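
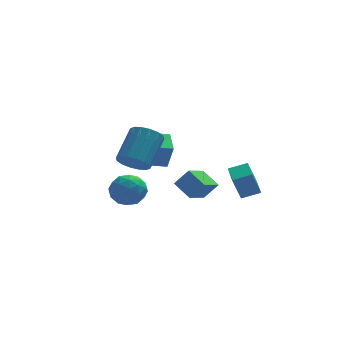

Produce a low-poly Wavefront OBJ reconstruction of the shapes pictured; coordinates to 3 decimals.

v 0.603 1.928 -1.379
v -0.328 0.769 -0.712
v -0.102 2.86 -0.744
v -1.034 1.701 -0.077
v 1.374 1.859 -0.423
v 0.442 0.7 0.244
v 0.668 2.791 0.212
v -0.263 1.632 0.879
v 1.617 -4.181 1.768
v 1.146 -4.224 3.107
v 1.634 -2.672 1.822
v 1.163 -2.715 3.161
v 2.617 -4.205 2.119
v 2.146 -4.248 3.458
v 2.634 -2.696 2.173
v 2.163 -2.739 3.512
v -4.881 -2.647 2.057
v -4.353 -2.135 1.32
v -3.447 -3.345 2.6
v -2.919 -2.833 1.863
v -3.344 -2.31 2.657
v -4.23 -1.88 2.322
v -3.57 -3.6 1.598
v -4.456 -3.17 1.263
v -3.543 -2.724 1.037
v -3.403 -1.927 1.691
v -4.397 -3.553 2.229
v -4.257 -2.756 2.883
v -4.743 -2.33 1.641
v -3.057 -3.15 2.279
v -3.307 -2.843 2.746
v -2.997 -2.542 2.313
v -4.671 -2.18 2.229
v -4.36 -1.879 1.796
v -3.767 -1.982 2.582
v -3.44 -3.601 2.124
v -3.129 -3.3 1.691
v -4.803 -2.938 1.607
v -4.493 -2.637 1.174
v -4.033 -3.498 1.338
v -3.956 -2.375 1.041
v -3.113 -2.785 1.361
v -3.496 -3.237 1.205
v -4.017 -2.983 1.007
v -3.874 -1.907 1.426
v -3.031 -2.317 1.745
v -3.281 -2.01 2.212
v -3.802 -1.756 2.015
v -3.398 -2.253 1.26
v -4.769 -3.163 2.175
v -3.926 -3.573 2.494
v -3.998 -3.724 1.905
v -4.519 -3.47 1.708
v -4.687 -2.695 2.559
v -3.844 -3.105 2.879
v -3.783 -2.497 2.913
v -4.304 -2.243 2.715
v -4.402 -3.227 2.66
v -3.52 -1.562 3.262
v -3.015 -2.248 3.66
v -2.136 -0.804 5.036
v -2.64 -0.118 4.638
v -2.735 -2.077 3.301
v -1.855 -0.633 4.677
v -2.664 -1.768 2.932
v -1.785 -0.324 4.308
v -2.823 -1.404 2.651
v -1.944 0.04 4.027
v -3.169 -1.082 2.534
v -2.289 0.362 3.91
v -3.608 -0.889 2.612
v -2.729 0.555 3.988
v -4.024 -0.876 2.864
v -3.145 0.568 4.24
v -4.305 -1.047 3.223
v -3.425 0.397 4.599
v -4.375 -1.356 3.592
v -3.496 0.088 4.968
v -4.216 -1.72 3.873
v -3.337 -0.276 5.249
v -3.871 -2.042 3.99
v -2.991 -0.598 5.366
v -3.431 -2.235 3.912
v -2.552 -0.791 5.288
v -2.305 2.856 0.805
v -2.001 2.534 2.3
v -2.308 4.42 1.143
v -2.005 4.097 2.639
v -1.255 2.903 0.601
v -0.952 2.58 2.097
v -1.259 4.466 0.94
v -0.955 4.144 2.435
f 2 4 1
f 5 2 1
f 1 4 3
f 3 5 1
f 2 8 4
f 6 2 5
f 6 8 2
f 4 8 3
f 7 5 3
f 3 8 7
f 7 6 5
f 8 6 7
f 10 12 9
f 13 10 9
f 9 12 11
f 11 13 9
f 10 16 12
f 14 10 13
f 14 16 10
f 12 16 11
f 15 13 11
f 11 16 15
f 15 14 13
f 16 14 15
f 17 54 33
f 54 28 57
f 33 57 22
f 54 57 33
f 17 33 29
f 33 22 34
f 29 34 18
f 33 34 29
f 17 29 38
f 29 18 39
f 38 39 24
f 29 39 38
f 17 38 50
f 38 24 53
f 50 53 27
f 38 53 50
f 17 50 54
f 50 27 58
f 54 58 28
f 50 58 54
f 18 34 45
f 34 22 48
f 45 48 26
f 34 48 45
f 22 57 35
f 57 28 56
f 35 56 21
f 57 56 35
f 28 58 55
f 58 27 51
f 55 51 19
f 58 51 55
f 27 53 52
f 53 24 40
f 52 40 23
f 53 40 52
f 24 39 44
f 39 18 41
f 44 41 25
f 39 41 44
f 20 46 32
f 46 26 47
f 32 47 21
f 46 47 32
f 20 32 30
f 32 21 31
f 30 31 19
f 32 31 30
f 20 30 37
f 30 19 36
f 37 36 23
f 30 36 37
f 20 37 42
f 37 23 43
f 42 43 25
f 37 43 42
f 20 42 46
f 42 25 49
f 46 49 26
f 42 49 46
f 21 47 35
f 47 26 48
f 35 48 22
f 47 48 35
f 19 31 55
f 31 21 56
f 55 56 28
f 31 56 55
f 23 36 52
f 36 19 51
f 52 51 27
f 36 51 52
f 25 43 44
f 43 23 40
f 44 40 24
f 43 40 44
f 26 49 45
f 49 25 41
f 45 41 18
f 49 41 45
f 60 59 63
f 60 63 61
f 61 63 64
f 61 64 62
f 63 59 65
f 63 65 64
f 64 65 66
f 64 66 62
f 65 59 67
f 65 67 66
f 66 67 68
f 66 68 62
f 67 59 69
f 67 69 68
f 68 69 70
f 68 70 62
f 69 59 71
f 69 71 70
f 70 71 72
f 70 72 62
f 71 59 73
f 71 73 72
f 72 73 74
f 72 74 62
f 73 59 75
f 73 75 74
f 74 75 76
f 74 76 62
f 75 59 77
f 75 77 76
f 76 77 78
f 76 78 62
f 77 59 79
f 77 79 78
f 78 79 80
f 78 80 62
f 79 59 81
f 79 81 80
f 80 81 82
f 80 82 62
f 81 59 83
f 81 83 82
f 82 83 84
f 82 84 62
f 83 59 60
f 83 60 84
f 84 60 61
f 84 61 62
f 86 88 85
f 89 86 85
f 85 88 87
f 87 89 85
f 86 92 88
f 90 86 89
f 90 92 86
f 88 92 87
f 91 89 87
f 87 92 91
f 91 90 89
f 92 90 91



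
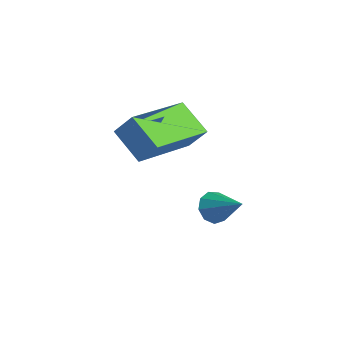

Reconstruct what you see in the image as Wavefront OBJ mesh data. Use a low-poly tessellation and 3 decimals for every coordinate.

v 1.236 -3.972 1.071
v 1.661 -3.673 1.743
v 0.561 -2.072 0.651
v 0.986 -1.772 1.324
v 2.174 -3.788 0.396
v 2.599 -3.488 1.069
v 1.499 -1.887 -0.023
v 1.924 -1.588 0.649
v 2.21 -1.54 -2.167
v 2.517 -1.719 -2.56
v 3.17 -1.28 -1.533
v 2.452 -1.366 -2.605
v 2.273 -1.094 -2.446
v 2.064 -1.03 -2.156
v 1.924 -1.206 -1.871
v 1.917 -1.537 -1.725
v 2.047 -1.87 -1.786
v 2.253 -2.049 -2.025
v 2.439 -1.989 -2.33
f 2 4 1
f 5 2 1
f 1 4 3
f 3 5 1
f 2 8 4
f 6 2 5
f 6 8 2
f 4 8 3
f 7 5 3
f 3 8 7
f 7 6 5
f 8 6 7
f 10 9 12
f 10 12 11
f 12 9 13
f 12 13 11
f 13 9 14
f 13 14 11
f 14 9 15
f 14 15 11
f 15 9 16
f 15 16 11
f 16 9 17
f 16 17 11
f 17 9 18
f 17 18 11
f 18 9 19
f 18 19 11
f 19 9 10
f 19 10 11



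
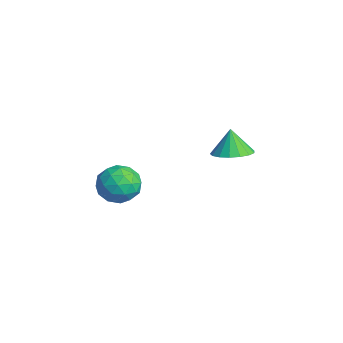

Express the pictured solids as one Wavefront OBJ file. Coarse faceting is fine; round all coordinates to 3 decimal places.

v 0.19 -1.93 0.675
v 0.808 -1.023 0.221
v 0.732 -3.037 -0.801
v 1.35 -2.13 -1.255
v 1.712 -2.652 -0.251
v 1.378 -1.968 0.661
v 0.162 -2.092 -1.241
v -0.172 -1.408 -0.329
v 0.791 -1.123 -0.963
v 1.749 -1.469 -0.351
v -0.209 -2.591 -0.229
v 0.749 -2.937 0.383
v 0.452 -1.379 0.577
v 1.088 -2.681 -1.157
v 1.302 -2.988 -0.567
v 1.665 -2.454 -0.834
v 0.786 -1.935 0.836
v 1.149 -1.402 0.569
v 1.681 -2.359 0.292
v 0.391 -2.658 -1.149
v 0.754 -2.125 -1.416
v -0.125 -1.606 0.254
v 0.238 -1.072 -0.013
v -0.141 -1.701 -0.872
v 0.805 -0.905 -0.385
v 1.123 -1.555 -1.253
v 0.425 -1.533 -1.244
v 0.228 -1.131 -0.708
v 1.368 -1.108 -0.026
v 1.686 -1.759 -0.893
v 1.899 -2.066 -0.303
v 1.703 -1.664 0.233
v 1.358 -1.167 -0.722
v -0.146 -2.301 0.313
v 0.172 -2.952 -0.554
v -0.163 -2.396 -0.813
v -0.359 -1.994 -0.277
v 0.417 -2.505 0.673
v 0.735 -3.155 -0.195
v 1.312 -2.929 0.128
v 1.115 -2.527 0.664
v 0.182 -2.893 0.142
v 0.592 3.813 0.593
v 1.511 4.326 0.875
v 0.128 3.867 2.007
v 1.184 4.714 0.753
v 0.722 4.896 0.594
v 0.229 4.829 0.435
v -0.18 4.53 0.312
v -0.412 4.067 0.254
v -0.415 3.545 0.272
v -0.186 3.085 0.365
v 0.22 2.792 0.509
v 0.712 2.733 0.673
v 1.177 2.921 0.818
v 1.507 3.314 0.911
v 1.628 3.821 0.932
f 1 38 17
f 38 12 41
f 17 41 6
f 38 41 17
f 1 17 13
f 17 6 18
f 13 18 2
f 17 18 13
f 1 13 22
f 13 2 23
f 22 23 8
f 13 23 22
f 1 22 34
f 22 8 37
f 34 37 11
f 22 37 34
f 1 34 38
f 34 11 42
f 38 42 12
f 34 42 38
f 2 18 29
f 18 6 32
f 29 32 10
f 18 32 29
f 6 41 19
f 41 12 40
f 19 40 5
f 41 40 19
f 12 42 39
f 42 11 35
f 39 35 3
f 42 35 39
f 11 37 36
f 37 8 24
f 36 24 7
f 37 24 36
f 8 23 28
f 23 2 25
f 28 25 9
f 23 25 28
f 4 30 16
f 30 10 31
f 16 31 5
f 30 31 16
f 4 16 14
f 16 5 15
f 14 15 3
f 16 15 14
f 4 14 21
f 14 3 20
f 21 20 7
f 14 20 21
f 4 21 26
f 21 7 27
f 26 27 9
f 21 27 26
f 4 26 30
f 26 9 33
f 30 33 10
f 26 33 30
f 5 31 19
f 31 10 32
f 19 32 6
f 31 32 19
f 3 15 39
f 15 5 40
f 39 40 12
f 15 40 39
f 7 20 36
f 20 3 35
f 36 35 11
f 20 35 36
f 9 27 28
f 27 7 24
f 28 24 8
f 27 24 28
f 10 33 29
f 33 9 25
f 29 25 2
f 33 25 29
f 44 43 46
f 44 46 45
f 46 43 47
f 46 47 45
f 47 43 48
f 47 48 45
f 48 43 49
f 48 49 45
f 49 43 50
f 49 50 45
f 50 43 51
f 50 51 45
f 51 43 52
f 51 52 45
f 52 43 53
f 52 53 45
f 53 43 54
f 53 54 45
f 54 43 55
f 54 55 45
f 55 43 56
f 55 56 45
f 56 43 57
f 56 57 45
f 57 43 44
f 57 44 45



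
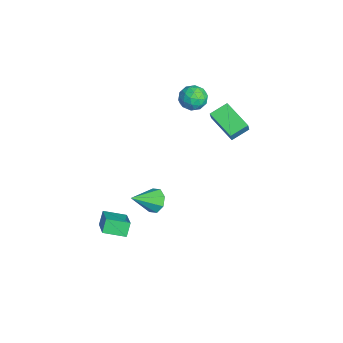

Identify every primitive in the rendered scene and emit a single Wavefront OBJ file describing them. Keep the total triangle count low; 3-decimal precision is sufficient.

v -4.717 3 -0.408
v -5.099 4.001 0.011
v -3.213 3.851 -1.07
v -3.595 4.852 -0.652
v -4.305 2.848 0.332
v -4.687 3.849 0.75
v -2.801 3.699 -0.331
v -3.183 4.7 0.088
v -4.143 2.065 1.963
v -3.856 2.552 2.572
v -3.304 1.088 2.348
v -3.017 1.575 2.957
v -3.791 1.277 2.993
v -4.31 1.881 2.756
v -2.85 1.759 2.164
v -3.369 2.363 1.927
v -3.057 2.362 2.696
v -3.638 2.064 3.209
v -3.522 1.576 1.711
v -4.103 1.278 2.224
v -4.073 2.394 2.234
v -3.087 1.246 2.686
v -3.542 1.071 2.707
v -3.373 1.357 3.065
v -4.34 2 2.342
v -4.171 2.286 2.7
v -4.133 1.537 2.947
v -2.989 1.354 2.22
v -2.82 1.64 2.578
v -3.787 2.283 1.855
v -3.618 2.569 2.213
v -3.027 2.103 1.973
v -3.434 2.569 2.665
v -2.941 1.995 2.891
v -2.843 2.103 2.425
v -3.148 2.458 2.285
v -3.776 2.394 2.966
v -3.283 1.819 3.192
v -3.739 1.644 3.214
v -4.043 1.999 3.074
v -3.307 2.282 3.039
v -3.877 1.821 1.728
v -3.384 1.246 1.954
v -3.117 1.641 1.846
v -3.421 1.996 1.706
v -4.219 1.645 2.029
v -3.726 1.071 2.255
v -4.012 1.182 2.635
v -4.317 1.537 2.495
v -3.853 1.358 1.881
v -1.711 -0.496 -4.234
v -1.425 -0.012 -3.679
v -1.229 -1.824 -3.326
v -2.004 -0.157 -3.583
v -2.412 -0.501 -3.869
v -2.409 -0.841 -4.368
v -1.998 -0.98 -4.789
v -1.419 -0.835 -4.885
v -1.011 -0.491 -4.6
v -1.014 -0.151 -4.1
v 0.721 -3.514 -2.214
v 2.371 -3.535 -1.212
v 0.932 -2.324 -2.535
v 2.581 -2.345 -1.533
v 1.139 -3.775 -2.907
v 2.788 -3.796 -1.905
v 1.349 -2.585 -3.228
v 2.999 -2.606 -2.226
f 2 4 1
f 5 2 1
f 1 4 3
f 3 5 1
f 2 8 4
f 6 2 5
f 6 8 2
f 4 8 3
f 7 5 3
f 3 8 7
f 7 6 5
f 8 6 7
f 9 46 25
f 46 20 49
f 25 49 14
f 46 49 25
f 9 25 21
f 25 14 26
f 21 26 10
f 25 26 21
f 9 21 30
f 21 10 31
f 30 31 16
f 21 31 30
f 9 30 42
f 30 16 45
f 42 45 19
f 30 45 42
f 9 42 46
f 42 19 50
f 46 50 20
f 42 50 46
f 10 26 37
f 26 14 40
f 37 40 18
f 26 40 37
f 14 49 27
f 49 20 48
f 27 48 13
f 49 48 27
f 20 50 47
f 50 19 43
f 47 43 11
f 50 43 47
f 19 45 44
f 45 16 32
f 44 32 15
f 45 32 44
f 16 31 36
f 31 10 33
f 36 33 17
f 31 33 36
f 12 38 24
f 38 18 39
f 24 39 13
f 38 39 24
f 12 24 22
f 24 13 23
f 22 23 11
f 24 23 22
f 12 22 29
f 22 11 28
f 29 28 15
f 22 28 29
f 12 29 34
f 29 15 35
f 34 35 17
f 29 35 34
f 12 34 38
f 34 17 41
f 38 41 18
f 34 41 38
f 13 39 27
f 39 18 40
f 27 40 14
f 39 40 27
f 11 23 47
f 23 13 48
f 47 48 20
f 23 48 47
f 15 28 44
f 28 11 43
f 44 43 19
f 28 43 44
f 17 35 36
f 35 15 32
f 36 32 16
f 35 32 36
f 18 41 37
f 41 17 33
f 37 33 10
f 41 33 37
f 52 51 54
f 52 54 53
f 54 51 55
f 54 55 53
f 55 51 56
f 55 56 53
f 56 51 57
f 56 57 53
f 57 51 58
f 57 58 53
f 58 51 59
f 58 59 53
f 59 51 60
f 59 60 53
f 60 51 52
f 60 52 53
f 62 64 61
f 65 62 61
f 61 64 63
f 63 65 61
f 62 68 64
f 66 62 65
f 66 68 62
f 64 68 63
f 67 65 63
f 63 68 67
f 67 66 65
f 68 66 67



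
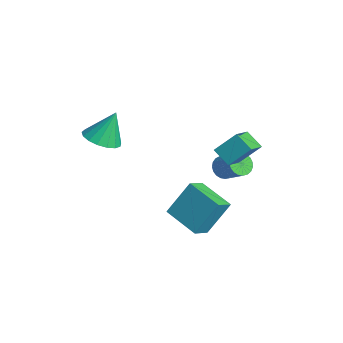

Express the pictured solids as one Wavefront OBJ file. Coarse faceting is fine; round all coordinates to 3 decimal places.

v 0.589 -2.075 -2.119
v 0.656 -0.848 -0.319
v 0.078 -1.16 -2.724
v 0.145 0.067 -0.923
v 2.455 -1.387 -2.657
v 2.522 -0.16 -0.856
v 1.944 -0.472 -3.261
v 2.011 0.755 -1.461
v -2.279 -4.317 2.122
v -1.229 -4.455 2.175
v -2.261 -3.523 3.838
v -1.281 -3.997 1.964
v -1.561 -3.612 1.789
v -2.006 -3.389 1.69
v -2.513 -3.378 1.69
v -2.967 -3.582 1.79
v -3.263 -3.955 1.965
v -3.333 -4.411 2.177
v -3.163 -4.845 2.376
v -2.789 -5.158 2.517
v -2.299 -5.279 2.568
v -1.804 -5.179 2.517
v -1.418 -4.882 2.375
v -1.018 1.801 -1.036
v -0.648 1.215 -1.235
v 0.507 1.634 -0.323
v 0.138 2.219 -0.124
v -0.561 1.417 -1.438
v 0.595 1.835 -0.527
v -0.552 1.684 -1.572
v 0.603 2.103 -0.661
v -0.624 1.972 -1.614
v 0.532 2.391 -0.702
v -0.763 2.23 -1.555
v 0.392 2.649 -0.643
v -0.947 2.414 -1.407
v 0.208 2.833 -0.495
v -1.143 2.492 -1.194
v 0.012 2.91 -0.282
v -1.318 2.45 -0.954
v -0.162 2.869 -0.042
v -1.44 2.296 -0.728
v -0.285 2.715 0.183
v -1.489 2.056 -0.556
v -0.334 2.475 0.356
v -1.457 1.773 -0.466
v -0.302 2.191 0.446
v -1.349 1.494 -0.475
v -0.194 1.912 0.437
v -1.183 1.268 -0.581
v -0.028 1.686 0.331
v -0.989 1.134 -0.766
v 0.166 1.553 0.146
v -0.8 1.115 -0.997
v 0.355 1.534 -0.085
v 0.452 0.536 1.641
v 0.793 1.599 2.73
v -0.518 1.612 0.893
v -0.177 2.675 1.983
v 1.357 0.905 0.997
v 1.698 1.968 2.087
v 0.387 1.981 0.25
v 0.728 3.044 1.339
f 2 4 1
f 5 2 1
f 1 4 3
f 3 5 1
f 2 8 4
f 6 2 5
f 6 8 2
f 4 8 3
f 7 5 3
f 3 8 7
f 7 6 5
f 8 6 7
f 10 9 12
f 10 12 11
f 12 9 13
f 12 13 11
f 13 9 14
f 13 14 11
f 14 9 15
f 14 15 11
f 15 9 16
f 15 16 11
f 16 9 17
f 16 17 11
f 17 9 18
f 17 18 11
f 18 9 19
f 18 19 11
f 19 9 20
f 19 20 11
f 20 9 21
f 20 21 11
f 21 9 22
f 21 22 11
f 22 9 23
f 22 23 11
f 23 9 10
f 23 10 11
f 25 24 28
f 25 28 26
f 26 28 29
f 26 29 27
f 28 24 30
f 28 30 29
f 29 30 31
f 29 31 27
f 30 24 32
f 30 32 31
f 31 32 33
f 31 33 27
f 32 24 34
f 32 34 33
f 33 34 35
f 33 35 27
f 34 24 36
f 34 36 35
f 35 36 37
f 35 37 27
f 36 24 38
f 36 38 37
f 37 38 39
f 37 39 27
f 38 24 40
f 38 40 39
f 39 40 41
f 39 41 27
f 40 24 42
f 40 42 41
f 41 42 43
f 41 43 27
f 42 24 44
f 42 44 43
f 43 44 45
f 43 45 27
f 44 24 46
f 44 46 45
f 45 46 47
f 45 47 27
f 46 24 48
f 46 48 47
f 47 48 49
f 47 49 27
f 48 24 50
f 48 50 49
f 49 50 51
f 49 51 27
f 50 24 52
f 50 52 51
f 51 52 53
f 51 53 27
f 52 24 54
f 52 54 53
f 53 54 55
f 53 55 27
f 54 24 25
f 54 25 55
f 55 25 26
f 55 26 27
f 57 59 56
f 60 57 56
f 56 59 58
f 58 60 56
f 57 63 59
f 61 57 60
f 61 63 57
f 59 63 58
f 62 60 58
f 58 63 62
f 62 61 60
f 63 61 62



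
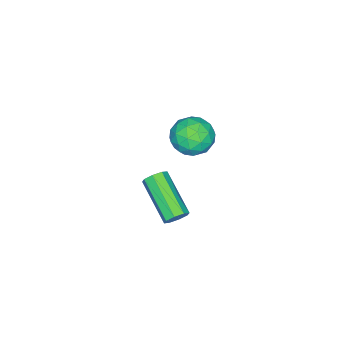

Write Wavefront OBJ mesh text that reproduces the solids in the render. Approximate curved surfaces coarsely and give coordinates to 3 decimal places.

v 0.558 -0.326 -2.344
v 0.881 -0.238 -1.908
v -0.074 -1.827 -0.88
v -0.398 -1.914 -1.316
v 0.525 -0.014 -1.892
v -0.43 -1.603 -0.864
v 0.188 0.028 -2.141
v -0.767 -1.561 -1.113
v 0.068 -0.138 -2.509
v -0.888 -1.726 -1.48
v 0.234 -0.413 -2.78
v -0.721 -2.002 -1.752
v 0.59 -0.637 -2.796
v -0.365 -2.226 -1.768
v 0.927 -0.679 -2.547
v -0.028 -2.268 -1.519
v 1.048 -0.514 -2.18
v 0.092 -2.102 -1.151
v -0.104 0.614 2.143
v 0.621 0.807 2.702
v -0.401 -0.627 2.958
v 0.324 -0.434 3.517
v -0.437 0.111 3.532
v -0.253 0.878 3.028
v 0.473 -0.698 2.632
v 0.657 0.069 2.128
v 0.978 -0.003 3.004
v 0.416 0.497 3.56
v -0.196 -0.317 2.1
v -0.758 0.183 2.656
v 0.285 0.819 2.351
v -0.065 -0.639 3.309
v -0.512 -0.319 3.318
v -0.085 -0.205 3.646
v -0.229 0.861 2.543
v 0.197 0.975 2.871
v -0.425 0.566 3.359
v 0.023 -0.795 2.789
v 0.449 -0.681 3.117
v 0.305 0.385 2.014
v 0.732 0.499 2.342
v 0.645 -0.386 2.301
v 0.92 0.457 2.857
v 0.746 -0.273 3.336
v 0.834 -0.428 2.816
v 0.941 0.023 2.52
v 0.59 0.751 3.184
v 0.415 0.021 3.663
v -0.032 0.341 3.672
v 0.076 0.792 3.376
v 0.8 0.274 3.362
v -0.195 0.159 1.997
v -0.37 -0.571 2.476
v 0.144 -0.612 2.284
v 0.252 -0.161 1.988
v -0.526 0.453 2.324
v -0.7 -0.277 2.803
v -0.721 0.157 3.14
v -0.614 0.608 2.844
v -0.58 -0.094 2.298
f 2 1 5
f 2 5 3
f 3 5 6
f 3 6 4
f 5 1 7
f 5 7 6
f 6 7 8
f 6 8 4
f 7 1 9
f 7 9 8
f 8 9 10
f 8 10 4
f 9 1 11
f 9 11 10
f 10 11 12
f 10 12 4
f 11 1 13
f 11 13 12
f 12 13 14
f 12 14 4
f 13 1 15
f 13 15 14
f 14 15 16
f 14 16 4
f 15 1 17
f 15 17 16
f 16 17 18
f 16 18 4
f 17 1 2
f 17 2 18
f 18 2 3
f 18 3 4
f 19 56 35
f 56 30 59
f 35 59 24
f 56 59 35
f 19 35 31
f 35 24 36
f 31 36 20
f 35 36 31
f 19 31 40
f 31 20 41
f 40 41 26
f 31 41 40
f 19 40 52
f 40 26 55
f 52 55 29
f 40 55 52
f 19 52 56
f 52 29 60
f 56 60 30
f 52 60 56
f 20 36 47
f 36 24 50
f 47 50 28
f 36 50 47
f 24 59 37
f 59 30 58
f 37 58 23
f 59 58 37
f 30 60 57
f 60 29 53
f 57 53 21
f 60 53 57
f 29 55 54
f 55 26 42
f 54 42 25
f 55 42 54
f 26 41 46
f 41 20 43
f 46 43 27
f 41 43 46
f 22 48 34
f 48 28 49
f 34 49 23
f 48 49 34
f 22 34 32
f 34 23 33
f 32 33 21
f 34 33 32
f 22 32 39
f 32 21 38
f 39 38 25
f 32 38 39
f 22 39 44
f 39 25 45
f 44 45 27
f 39 45 44
f 22 44 48
f 44 27 51
f 48 51 28
f 44 51 48
f 23 49 37
f 49 28 50
f 37 50 24
f 49 50 37
f 21 33 57
f 33 23 58
f 57 58 30
f 33 58 57
f 25 38 54
f 38 21 53
f 54 53 29
f 38 53 54
f 27 45 46
f 45 25 42
f 46 42 26
f 45 42 46
f 28 51 47
f 51 27 43
f 47 43 20
f 51 43 47



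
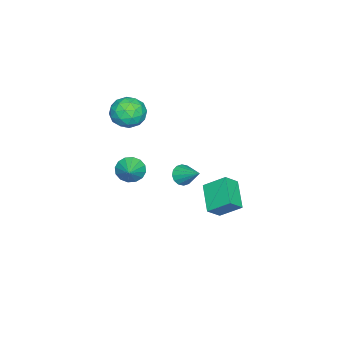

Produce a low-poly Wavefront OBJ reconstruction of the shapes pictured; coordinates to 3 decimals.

v -3.149 -3.898 -1.4
v -2.679 -4.284 -1.994
v -2.091 -3.502 -0.82
v -2.746 -3.878 -2.148
v -2.921 -3.476 -2.103
v -3.157 -3.188 -1.868
v -3.391 -3.09 -1.509
v -3.56 -3.208 -1.12
v -3.619 -3.511 -0.807
v -3.552 -3.918 -0.652
v -3.377 -4.319 -0.698
v -3.141 -4.607 -0.932
v -2.907 -4.705 -1.292
v -2.738 -4.587 -1.68
v -1.625 -0.206 0.375
v -1.121 -0.596 0.581
v -1.075 0.966 1.245
v -1.002 -0.439 0.295
v -1.05 -0.22 0.031
v -1.252 0.003 -0.142
v -1.554 0.17 -0.176
v -1.875 0.236 -0.062
v -2.129 0.184 0.168
v -2.248 0.027 0.454
v -2.2 -0.192 0.719
v -1.997 -0.415 0.891
v -1.695 -0.582 0.925
v -1.374 -0.648 0.812
v -0.659 2 0.573
v -0.824 3.154 1.451
v 0.701 2.792 -0.213
v 0.536 3.947 0.665
v -0.016 1.573 1.255
v -0.181 2.728 2.133
v 1.344 2.366 0.469
v 1.179 3.52 1.347
v -2.412 -2.684 3.532
v -1.997 -3.032 4.446
v -2.883 -4.288 3.134
v -2.468 -4.636 4.048
v -3.34 -4.031 4.058
v -3.05 -3.04 4.304
v -1.83 -4.28 3.276
v -1.54 -3.289 3.522
v -1.637 -4.019 4.287
v -2.571 -3.865 4.77
v -2.309 -3.455 2.81
v -3.243 -3.301 3.293
v -2.163 -2.717 4.024
v -2.717 -4.603 3.556
v -3.23 -4.247 3.562
v -2.985 -4.452 4.099
v -2.782 -2.722 3.941
v -2.538 -2.927 4.477
v -3.327 -3.514 4.249
v -2.342 -4.393 3.103
v -2.098 -4.598 3.639
v -1.895 -2.868 3.481
v -1.65 -3.073 4.018
v -1.553 -3.806 3.331
v -1.708 -3.502 4.468
v -1.984 -4.445 4.234
v -1.61 -4.235 3.78
v -1.439 -3.653 3.925
v -2.256 -3.412 4.752
v -2.533 -4.354 4.518
v -3.046 -3.999 4.524
v -2.875 -3.416 4.668
v -2.045 -3.991 4.658
v -2.347 -2.966 3.062
v -2.624 -3.908 2.828
v -2.005 -3.904 2.912
v -1.834 -3.321 3.056
v -2.896 -2.875 3.346
v -3.172 -3.818 3.112
v -3.441 -3.667 3.655
v -3.27 -3.085 3.8
v -2.835 -3.329 2.922
f 2 1 4
f 2 4 3
f 4 1 5
f 4 5 3
f 5 1 6
f 5 6 3
f 6 1 7
f 6 7 3
f 7 1 8
f 7 8 3
f 8 1 9
f 8 9 3
f 9 1 10
f 9 10 3
f 10 1 11
f 10 11 3
f 11 1 12
f 11 12 3
f 12 1 13
f 12 13 3
f 13 1 14
f 13 14 3
f 14 1 2
f 14 2 3
f 16 15 18
f 16 18 17
f 18 15 19
f 18 19 17
f 19 15 20
f 19 20 17
f 20 15 21
f 20 21 17
f 21 15 22
f 21 22 17
f 22 15 23
f 22 23 17
f 23 15 24
f 23 24 17
f 24 15 25
f 24 25 17
f 25 15 26
f 25 26 17
f 26 15 27
f 26 27 17
f 27 15 28
f 27 28 17
f 28 15 16
f 28 16 17
f 30 32 29
f 33 30 29
f 29 32 31
f 31 33 29
f 30 36 32
f 34 30 33
f 34 36 30
f 32 36 31
f 35 33 31
f 31 36 35
f 35 34 33
f 36 34 35
f 37 74 53
f 74 48 77
f 53 77 42
f 74 77 53
f 37 53 49
f 53 42 54
f 49 54 38
f 53 54 49
f 37 49 58
f 49 38 59
f 58 59 44
f 49 59 58
f 37 58 70
f 58 44 73
f 70 73 47
f 58 73 70
f 37 70 74
f 70 47 78
f 74 78 48
f 70 78 74
f 38 54 65
f 54 42 68
f 65 68 46
f 54 68 65
f 42 77 55
f 77 48 76
f 55 76 41
f 77 76 55
f 48 78 75
f 78 47 71
f 75 71 39
f 78 71 75
f 47 73 72
f 73 44 60
f 72 60 43
f 73 60 72
f 44 59 64
f 59 38 61
f 64 61 45
f 59 61 64
f 40 66 52
f 66 46 67
f 52 67 41
f 66 67 52
f 40 52 50
f 52 41 51
f 50 51 39
f 52 51 50
f 40 50 57
f 50 39 56
f 57 56 43
f 50 56 57
f 40 57 62
f 57 43 63
f 62 63 45
f 57 63 62
f 40 62 66
f 62 45 69
f 66 69 46
f 62 69 66
f 41 67 55
f 67 46 68
f 55 68 42
f 67 68 55
f 39 51 75
f 51 41 76
f 75 76 48
f 51 76 75
f 43 56 72
f 56 39 71
f 72 71 47
f 56 71 72
f 45 63 64
f 63 43 60
f 64 60 44
f 63 60 64
f 46 69 65
f 69 45 61
f 65 61 38
f 69 61 65



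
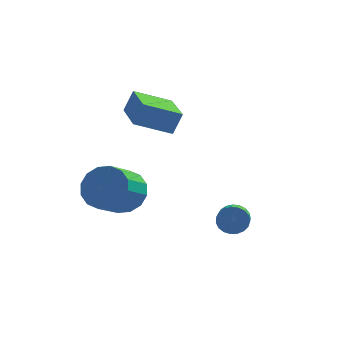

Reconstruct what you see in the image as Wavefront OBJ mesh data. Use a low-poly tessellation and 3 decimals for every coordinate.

v -1.246 -1.052 -0.913
v -0.774 -0.815 -0.273
v -1.141 -1.77 0.353
v -1.614 -2.008 -0.287
v -1.154 -0.625 -0.207
v -1.521 -1.581 0.419
v -1.559 -0.55 -0.331
v -1.926 -1.506 0.296
v -1.88 -0.61 -0.61
v -2.247 -1.565 0.017
v -2.031 -0.788 -0.97
v -2.398 -1.743 -0.344
v -1.972 -1.037 -1.315
v -2.34 -1.992 -0.689
v -1.719 -1.29 -1.553
v -2.086 -2.245 -0.927
v -1.339 -1.479 -1.619
v -1.706 -2.435 -0.993
v -0.934 -1.554 -1.496
v -1.301 -2.51 -0.869
v -0.613 -1.495 -1.217
v -0.98 -2.45 -0.59
v -0.462 -1.317 -0.856
v -0.829 -2.272 -0.23
v -0.52 -1.068 -0.511
v -0.888 -2.023 0.115
v 2.01 -0.19 -2.161
v 2.335 0.01 -1.822
v 2.555 -1.57 -1.101
v 2.23 -1.77 -1.439
v 2.149 0.029 -1.722
v 2.369 -1.55 -1.001
v 1.939 0.011 -1.698
v 2.159 -1.568 -0.976
v 1.741 -0.042 -1.753
v 1.962 -1.621 -1.032
v 1.59 -0.121 -1.88
v 1.81 -1.7 -1.158
v 1.511 -0.211 -2.054
v 1.732 -1.791 -1.333
v 1.519 -0.299 -2.248
v 1.739 -1.878 -1.526
v 1.611 -0.367 -2.426
v 1.832 -1.946 -1.704
v 1.773 -0.405 -2.558
v 1.993 -1.984 -1.837
v 1.975 -0.406 -2.622
v 2.196 -1.985 -1.9
v 2.183 -0.369 -2.606
v 2.404 -1.949 -1.884
v 2.362 -0.302 -2.513
v 2.582 -1.881 -1.791
v 2.479 -0.215 -2.359
v 2.7 -1.794 -1.637
v 2.515 -0.124 -2.171
v 2.736 -1.704 -1.449
v 2.464 -0.045 -1.981
v 2.685 -1.624 -1.259
v -1.22 0.266 1.39
v -0.944 0.458 2.171
v -1.892 1.927 1.219
v -1.617 2.119 2
v -0.063 0.681 0.88
v 0.212 0.873 1.661
v -0.736 2.342 0.709
v -0.46 2.534 1.49
f 2 1 5
f 2 5 3
f 3 5 6
f 3 6 4
f 5 1 7
f 5 7 6
f 6 7 8
f 6 8 4
f 7 1 9
f 7 9 8
f 8 9 10
f 8 10 4
f 9 1 11
f 9 11 10
f 10 11 12
f 10 12 4
f 11 1 13
f 11 13 12
f 12 13 14
f 12 14 4
f 13 1 15
f 13 15 14
f 14 15 16
f 14 16 4
f 15 1 17
f 15 17 16
f 16 17 18
f 16 18 4
f 17 1 19
f 17 19 18
f 18 19 20
f 18 20 4
f 19 1 21
f 19 21 20
f 20 21 22
f 20 22 4
f 21 1 23
f 21 23 22
f 22 23 24
f 22 24 4
f 23 1 25
f 23 25 24
f 24 25 26
f 24 26 4
f 25 1 2
f 25 2 26
f 26 2 3
f 26 3 4
f 28 27 31
f 28 31 29
f 29 31 32
f 29 32 30
f 31 27 33
f 31 33 32
f 32 33 34
f 32 34 30
f 33 27 35
f 33 35 34
f 34 35 36
f 34 36 30
f 35 27 37
f 35 37 36
f 36 37 38
f 36 38 30
f 37 27 39
f 37 39 38
f 38 39 40
f 38 40 30
f 39 27 41
f 39 41 40
f 40 41 42
f 40 42 30
f 41 27 43
f 41 43 42
f 42 43 44
f 42 44 30
f 43 27 45
f 43 45 44
f 44 45 46
f 44 46 30
f 45 27 47
f 45 47 46
f 46 47 48
f 46 48 30
f 47 27 49
f 47 49 48
f 48 49 50
f 48 50 30
f 49 27 51
f 49 51 50
f 50 51 52
f 50 52 30
f 51 27 53
f 51 53 52
f 52 53 54
f 52 54 30
f 53 27 55
f 53 55 54
f 54 55 56
f 54 56 30
f 55 27 57
f 55 57 56
f 56 57 58
f 56 58 30
f 57 27 28
f 57 28 58
f 58 28 29
f 58 29 30
f 60 62 59
f 63 60 59
f 59 62 61
f 61 63 59
f 60 66 62
f 64 60 63
f 64 66 60
f 62 66 61
f 65 63 61
f 61 66 65
f 65 64 63
f 66 64 65



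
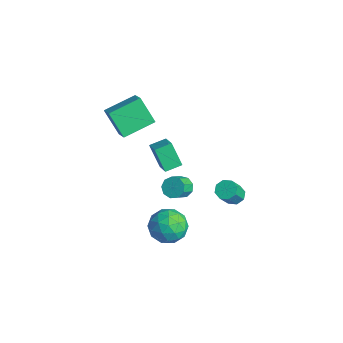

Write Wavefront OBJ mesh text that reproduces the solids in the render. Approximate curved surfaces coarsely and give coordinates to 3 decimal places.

v -2.304 -1.736 -0.603
v -1.139 -2.011 0.124
v -2.196 -0.704 -0.384
v -1.032 -0.98 0.343
v -1.408 -1.54 -1.963
v -0.244 -1.816 -1.236
v -1.301 -0.509 -1.744
v -0.136 -0.784 -1.017
v 3.527 0.466 -1.105
v 4.129 0.735 -1.129
v 4.535 -0.056 0.14
v 3.933 -0.326 0.165
v 3.805 1.009 -0.855
v 4.211 0.218 0.415
v 3.319 0.965 -0.727
v 3.725 0.174 0.543
v 2.954 0.628 -0.82
v 3.36 -0.163 0.449
v 2.925 0.196 -1.08
v 3.331 -0.595 0.189
v 3.249 -0.078 -1.355
v 3.655 -0.869 -0.085
v 3.735 -0.034 -1.483
v 4.141 -0.825 -0.213
v 4.1 0.303 -1.389
v 4.506 -0.488 -0.12
v 3.067 -2.343 -2.577
v 3.645 -3.097 -3.308
v 1.395 -3.243 -2.972
v 1.973 -3.997 -3.703
v 2.154 -4.053 -2.519
v 3.187 -3.497 -2.275
v 1.853 -2.843 -4.005
v 2.886 -2.287 -3.761
v 2.895 -3.405 -4.19
v 3.081 -4.154 -3.273
v 1.959 -2.186 -3.007
v 2.145 -2.935 -2.09
v 3.503 -2.641 -2.908
v 1.537 -3.699 -3.372
v 1.643 -3.732 -2.677
v 1.983 -4.175 -3.106
v 3.233 -2.876 -2.301
v 3.573 -3.319 -2.73
v 2.697 -3.881 -2.267
v 1.467 -3.021 -3.55
v 1.807 -3.464 -3.979
v 3.057 -2.165 -3.174
v 3.397 -2.608 -3.603
v 2.343 -2.459 -4.013
v 3.402 -3.265 -3.856
v 2.419 -3.794 -4.088
v 2.348 -3.116 -4.266
v 2.956 -2.789 -4.122
v 3.511 -3.705 -3.317
v 2.528 -4.234 -3.549
v 2.634 -4.267 -2.853
v 3.242 -3.94 -2.71
v 3.07 -3.887 -3.835
v 2.512 -2.106 -2.731
v 1.529 -2.635 -2.963
v 1.798 -2.4 -3.57
v 2.406 -2.073 -3.427
v 2.621 -2.546 -2.192
v 1.638 -3.075 -2.424
v 2.084 -3.551 -2.158
v 2.692 -3.224 -2.014
v 1.97 -2.453 -2.445
v 1.247 -1.586 -1.442
v 1.556 -1.936 -1.977
v 2.001 -2.743 -1.193
v 1.693 -2.394 -0.658
v 1.859 -1.599 -1.802
v 2.304 -2.406 -1.018
v 1.876 -1.256 -1.459
v 2.321 -2.063 -0.675
v 1.598 -1.068 -1.107
v 2.043 -1.875 -0.323
v 1.157 -1.122 -0.912
v 1.602 -1.929 -0.129
v 0.758 -1.394 -0.965
v 1.203 -2.201 -0.182
v 0.588 -1.755 -1.241
v 1.033 -2.563 -0.458
v 0.726 -2.038 -1.611
v 1.171 -2.845 -0.827
v 1.109 -2.109 -1.902
v 1.554 -2.917 -1.118
v -2.464 -4.464 3.83
v -1.436 -4.678 4.528
v -2.416 -2.524 4.353
v -1.388 -2.737 5.05
v -1.412 -4.103 2.39
v -0.384 -4.316 3.087
v -1.364 -2.162 2.912
v -0.336 -2.376 3.61
f 2 4 1
f 5 2 1
f 1 4 3
f 3 5 1
f 2 8 4
f 6 2 5
f 6 8 2
f 4 8 3
f 7 5 3
f 3 8 7
f 7 6 5
f 8 6 7
f 10 9 13
f 10 13 11
f 11 13 14
f 11 14 12
f 13 9 15
f 13 15 14
f 14 15 16
f 14 16 12
f 15 9 17
f 15 17 16
f 16 17 18
f 16 18 12
f 17 9 19
f 17 19 18
f 18 19 20
f 18 20 12
f 19 9 21
f 19 21 20
f 20 21 22
f 20 22 12
f 21 9 23
f 21 23 22
f 22 23 24
f 22 24 12
f 23 9 25
f 23 25 24
f 24 25 26
f 24 26 12
f 25 9 10
f 25 10 26
f 26 10 11
f 26 11 12
f 27 64 43
f 64 38 67
f 43 67 32
f 64 67 43
f 27 43 39
f 43 32 44
f 39 44 28
f 43 44 39
f 27 39 48
f 39 28 49
f 48 49 34
f 39 49 48
f 27 48 60
f 48 34 63
f 60 63 37
f 48 63 60
f 27 60 64
f 60 37 68
f 64 68 38
f 60 68 64
f 28 44 55
f 44 32 58
f 55 58 36
f 44 58 55
f 32 67 45
f 67 38 66
f 45 66 31
f 67 66 45
f 38 68 65
f 68 37 61
f 65 61 29
f 68 61 65
f 37 63 62
f 63 34 50
f 62 50 33
f 63 50 62
f 34 49 54
f 49 28 51
f 54 51 35
f 49 51 54
f 30 56 42
f 56 36 57
f 42 57 31
f 56 57 42
f 30 42 40
f 42 31 41
f 40 41 29
f 42 41 40
f 30 40 47
f 40 29 46
f 47 46 33
f 40 46 47
f 30 47 52
f 47 33 53
f 52 53 35
f 47 53 52
f 30 52 56
f 52 35 59
f 56 59 36
f 52 59 56
f 31 57 45
f 57 36 58
f 45 58 32
f 57 58 45
f 29 41 65
f 41 31 66
f 65 66 38
f 41 66 65
f 33 46 62
f 46 29 61
f 62 61 37
f 46 61 62
f 35 53 54
f 53 33 50
f 54 50 34
f 53 50 54
f 36 59 55
f 59 35 51
f 55 51 28
f 59 51 55
f 70 69 73
f 70 73 71
f 71 73 74
f 71 74 72
f 73 69 75
f 73 75 74
f 74 75 76
f 74 76 72
f 75 69 77
f 75 77 76
f 76 77 78
f 76 78 72
f 77 69 79
f 77 79 78
f 78 79 80
f 78 80 72
f 79 69 81
f 79 81 80
f 80 81 82
f 80 82 72
f 81 69 83
f 81 83 82
f 82 83 84
f 82 84 72
f 83 69 85
f 83 85 84
f 84 85 86
f 84 86 72
f 85 69 87
f 85 87 86
f 86 87 88
f 86 88 72
f 87 69 70
f 87 70 88
f 88 70 71
f 88 71 72
f 90 92 89
f 93 90 89
f 89 92 91
f 91 93 89
f 90 96 92
f 94 90 93
f 94 96 90
f 92 96 91
f 95 93 91
f 91 96 95
f 95 94 93
f 96 94 95



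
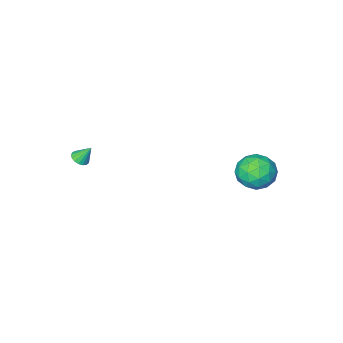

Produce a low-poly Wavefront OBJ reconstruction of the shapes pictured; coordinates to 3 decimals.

v -3.287 2.992 2.246
v -2.303 2.667 1.732
v -4.097 1.393 1.708
v -3.113 1.068 1.194
v -3.17 1.127 2.347
v -2.67 2.115 2.68
v -3.73 1.945 0.76
v -3.23 2.933 1.093
v -2.577 2.02 0.813
v -2.231 1.514 1.794
v -4.169 2.546 1.646
v -3.823 2.04 2.627
v -2.724 2.97 2.036
v -3.676 1.09 1.404
v -3.71 1.125 2.082
v -3.131 0.934 1.779
v -2.939 2.645 2.594
v -2.361 2.454 2.291
v -2.871 1.549 2.653
v -4.039 1.606 1.149
v -3.461 1.415 0.846
v -3.269 3.126 1.661
v -2.69 2.935 1.358
v -3.529 2.511 0.787
v -2.307 2.399 1.194
v -2.783 1.459 0.878
v -3.146 1.974 0.623
v -2.852 2.555 0.818
v -2.103 2.101 1.771
v -2.579 1.162 1.454
v -2.613 1.196 2.132
v -2.319 1.777 2.328
v -2.265 1.721 1.231
v -3.821 2.898 1.986
v -4.297 1.959 1.669
v -4.081 2.283 1.112
v -3.787 2.864 1.308
v -3.617 2.601 2.562
v -4.093 1.661 2.246
v -3.548 1.505 2.622
v -3.254 2.086 2.817
v -4.135 2.339 2.209
v 3.725 -3.711 1.97
v 4.203 -3.482 2.073
v 3.315 -3.269 2.89
v 4.078 -3.305 1.932
v 3.872 -3.221 1.8
v 3.633 -3.249 1.707
v 3.415 -3.384 1.674
v 3.267 -3.593 1.709
v 3.225 -3.83 1.804
v 3.297 -4.039 1.937
v 3.467 -4.174 2.078
v 3.697 -4.202 2.194
v 3.932 -4.118 2.259
v 4.121 -3.941 2.257
v 4.218 -3.712 2.19
f 1 38 17
f 38 12 41
f 17 41 6
f 38 41 17
f 1 17 13
f 17 6 18
f 13 18 2
f 17 18 13
f 1 13 22
f 13 2 23
f 22 23 8
f 13 23 22
f 1 22 34
f 22 8 37
f 34 37 11
f 22 37 34
f 1 34 38
f 34 11 42
f 38 42 12
f 34 42 38
f 2 18 29
f 18 6 32
f 29 32 10
f 18 32 29
f 6 41 19
f 41 12 40
f 19 40 5
f 41 40 19
f 12 42 39
f 42 11 35
f 39 35 3
f 42 35 39
f 11 37 36
f 37 8 24
f 36 24 7
f 37 24 36
f 8 23 28
f 23 2 25
f 28 25 9
f 23 25 28
f 4 30 16
f 30 10 31
f 16 31 5
f 30 31 16
f 4 16 14
f 16 5 15
f 14 15 3
f 16 15 14
f 4 14 21
f 14 3 20
f 21 20 7
f 14 20 21
f 4 21 26
f 21 7 27
f 26 27 9
f 21 27 26
f 4 26 30
f 26 9 33
f 30 33 10
f 26 33 30
f 5 31 19
f 31 10 32
f 19 32 6
f 31 32 19
f 3 15 39
f 15 5 40
f 39 40 12
f 15 40 39
f 7 20 36
f 20 3 35
f 36 35 11
f 20 35 36
f 9 27 28
f 27 7 24
f 28 24 8
f 27 24 28
f 10 33 29
f 33 9 25
f 29 25 2
f 33 25 29
f 44 43 46
f 44 46 45
f 46 43 47
f 46 47 45
f 47 43 48
f 47 48 45
f 48 43 49
f 48 49 45
f 49 43 50
f 49 50 45
f 50 43 51
f 50 51 45
f 51 43 52
f 51 52 45
f 52 43 53
f 52 53 45
f 53 43 54
f 53 54 45
f 54 43 55
f 54 55 45
f 55 43 56
f 55 56 45
f 56 43 57
f 56 57 45
f 57 43 44
f 57 44 45



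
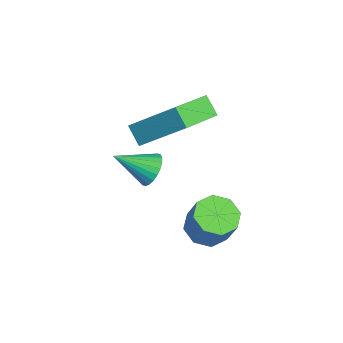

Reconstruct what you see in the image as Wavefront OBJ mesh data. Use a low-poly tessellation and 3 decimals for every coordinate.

v -3.041 -2.035 2.068
v -3.637 -2.258 2.616
v -2.275 -0.661 3.459
v -2.871 -0.884 4.008
v -1.949 -3.316 2.732
v -2.545 -3.539 3.281
v -1.183 -1.942 4.124
v -1.779 -2.165 4.672
v 0.463 -1.657 0.442
v 1.177 -1.681 0.129
v 1.691 -1.486 1.285
v 0.977 -1.463 1.598
v 0.95 -1.129 0.137
v 1.463 -0.934 1.293
v 0.437 -0.887 0.324
v 0.95 -0.692 1.48
v -0.06 -1.096 0.58
v 0.453 -0.901 1.736
v -0.251 -1.634 0.755
v 0.263 -1.439 1.911
v -0.023 -2.186 0.747
v 0.49 -1.991 1.903
v 0.49 -2.428 0.56
v 1.003 -2.233 1.716
v 0.987 -2.219 0.304
v 1.5 -2.024 1.46
v -2.648 -2.766 0.598
v -1.99 -2.847 0.692
v -2.912 -3.994 1.382
v -2.053 -2.702 0.899
v -2.207 -2.565 1.061
v -2.428 -2.46 1.152
v -2.683 -2.401 1.159
v -2.932 -2.398 1.081
v -3.138 -2.45 0.929
v -3.27 -2.551 0.727
v -3.307 -2.685 0.505
v -3.244 -2.831 0.297
v -3.09 -2.967 0.136
v -2.869 -3.072 0.045
v -2.614 -3.131 0.038
v -2.365 -3.134 0.116
v -2.159 -3.082 0.268
v -2.027 -2.981 0.47
f 2 4 1
f 5 2 1
f 1 4 3
f 3 5 1
f 2 8 4
f 6 2 5
f 6 8 2
f 4 8 3
f 7 5 3
f 3 8 7
f 7 6 5
f 8 6 7
f 10 9 13
f 10 13 11
f 11 13 14
f 11 14 12
f 13 9 15
f 13 15 14
f 14 15 16
f 14 16 12
f 15 9 17
f 15 17 16
f 16 17 18
f 16 18 12
f 17 9 19
f 17 19 18
f 18 19 20
f 18 20 12
f 19 9 21
f 19 21 20
f 20 21 22
f 20 22 12
f 21 9 23
f 21 23 22
f 22 23 24
f 22 24 12
f 23 9 25
f 23 25 24
f 24 25 26
f 24 26 12
f 25 9 10
f 25 10 26
f 26 10 11
f 26 11 12
f 28 27 30
f 28 30 29
f 30 27 31
f 30 31 29
f 31 27 32
f 31 32 29
f 32 27 33
f 32 33 29
f 33 27 34
f 33 34 29
f 34 27 35
f 34 35 29
f 35 27 36
f 35 36 29
f 36 27 37
f 36 37 29
f 37 27 38
f 37 38 29
f 38 27 39
f 38 39 29
f 39 27 40
f 39 40 29
f 40 27 41
f 40 41 29
f 41 27 42
f 41 42 29
f 42 27 43
f 42 43 29
f 43 27 44
f 43 44 29
f 44 27 28
f 44 28 29



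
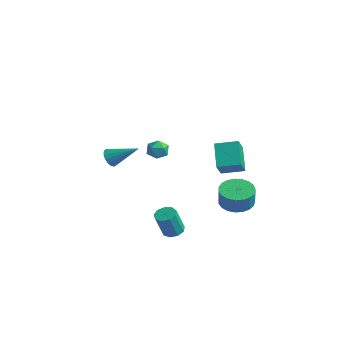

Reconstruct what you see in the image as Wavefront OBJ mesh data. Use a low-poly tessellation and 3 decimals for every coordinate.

v -1.17 -3.82 -1.058
v -0.79 -3.869 -1.545
v 0.09 -2.92 -0.162
v -0.936 -3.616 -1.594
v -1.136 -3.409 -1.521
v -1.344 -3.297 -1.341
v -1.512 -3.304 -1.097
v -1.602 -3.43 -0.843
v -1.593 -3.645 -0.639
v -1.487 -3.901 -0.531
v -1.309 -4.138 -0.543
v -1.099 -4.302 -0.674
v -0.906 -4.356 -0.892
v -0.773 -4.287 -1.148
v -0.731 -4.112 -1.384
v 0.669 2.235 -3.539
v -0.41 2.977 -2.424
v 1.588 3.173 -3.275
v 0.51 3.916 -2.16
v 1.13 1.524 -2.62
v 0.052 2.267 -1.505
v 2.05 2.463 -2.356
v 0.971 3.205 -1.241
v 3.54 -3.384 -4.575
v 4.107 -3.172 -4.506
v 4.148 -3.743 -3.077
v 3.58 -3.956 -3.145
v 3.831 -2.884 -4.383
v 3.872 -3.456 -2.954
v 3.419 -2.83 -4.35
v 3.46 -3.402 -2.92
v 3.063 -3.036 -4.422
v 3.104 -3.607 -2.992
v 2.93 -3.404 -4.565
v 2.971 -3.976 -3.136
v 3.082 -3.763 -4.713
v 3.123 -4.335 -3.284
v 3.449 -3.945 -4.796
v 3.489 -4.517 -3.367
v 3.858 -3.864 -4.776
v 3.898 -4.436 -3.346
v 4.118 -3.559 -4.661
v 4.158 -4.131 -3.232
v -4.045 2.073 -3.709
v -3.393 1.785 -3.653
v -4.467 1.255 -3.007
v -3.815 0.967 -2.951
v -3.951 1.604 -2.655
v -3.69 2.109 -3.089
v -4.17 0.931 -3.571
v -3.909 1.436 -4.005
v -3.47 1.079 -3.568
v -3.335 1.495 -3.002
v -4.525 1.545 -3.658
v -4.39 1.961 -3.092
v 3.2 1.177 -4.241
v 4.07 0.855 -4.525
v 4.35 0.621 -3.403
v 3.48 0.943 -3.119
v 4.142 1.247 -4.461
v 4.422 1.013 -3.339
v 4.051 1.627 -4.36
v 4.331 1.393 -3.237
v 3.813 1.929 -4.237
v 4.093 1.695 -3.115
v 3.469 2.1 -4.116
v 3.749 1.866 -2.993
v 3.079 2.113 -4.016
v 3.358 1.879 -2.894
v 2.709 1.963 -3.955
v 2.989 1.729 -2.833
v 2.424 1.678 -3.943
v 2.704 1.444 -2.821
v 2.274 1.305 -3.983
v 2.554 1.071 -2.861
v 2.283 0.911 -4.068
v 2.563 0.677 -2.946
v 2.452 0.563 -4.183
v 2.731 0.329 -3.06
v 2.749 0.321 -4.307
v 3.029 0.087 -3.185
v 3.125 0.227 -4.42
v 3.404 -0.007 -3.298
v 3.513 0.297 -4.503
v 3.793 0.063 -3.38
v 3.848 0.519 -4.54
v 4.127 0.285 -3.417
f 2 1 4
f 2 4 3
f 4 1 5
f 4 5 3
f 5 1 6
f 5 6 3
f 6 1 7
f 6 7 3
f 7 1 8
f 7 8 3
f 8 1 9
f 8 9 3
f 9 1 10
f 9 10 3
f 10 1 11
f 10 11 3
f 11 1 12
f 11 12 3
f 12 1 13
f 12 13 3
f 13 1 14
f 13 14 3
f 14 1 15
f 14 15 3
f 15 1 2
f 15 2 3
f 17 19 16
f 20 17 16
f 16 19 18
f 18 20 16
f 17 23 19
f 21 17 20
f 21 23 17
f 19 23 18
f 22 20 18
f 18 23 22
f 22 21 20
f 23 21 22
f 25 24 28
f 25 28 26
f 26 28 29
f 26 29 27
f 28 24 30
f 28 30 29
f 29 30 31
f 29 31 27
f 30 24 32
f 30 32 31
f 31 32 33
f 31 33 27
f 32 24 34
f 32 34 33
f 33 34 35
f 33 35 27
f 34 24 36
f 34 36 35
f 35 36 37
f 35 37 27
f 36 24 38
f 36 38 37
f 37 38 39
f 37 39 27
f 38 24 40
f 38 40 39
f 39 40 41
f 39 41 27
f 40 24 42
f 40 42 41
f 41 42 43
f 41 43 27
f 42 24 25
f 42 25 43
f 43 25 26
f 43 26 27
f 44 55 49
f 44 49 45
f 44 45 51
f 44 51 54
f 44 54 55
f 45 49 53
f 49 55 48
f 55 54 46
f 54 51 50
f 51 45 52
f 47 53 48
f 47 48 46
f 47 46 50
f 47 50 52
f 47 52 53
f 48 53 49
f 46 48 55
f 50 46 54
f 52 50 51
f 53 52 45
f 57 56 60
f 57 60 58
f 58 60 61
f 58 61 59
f 60 56 62
f 60 62 61
f 61 62 63
f 61 63 59
f 62 56 64
f 62 64 63
f 63 64 65
f 63 65 59
f 64 56 66
f 64 66 65
f 65 66 67
f 65 67 59
f 66 56 68
f 66 68 67
f 67 68 69
f 67 69 59
f 68 56 70
f 68 70 69
f 69 70 71
f 69 71 59
f 70 56 72
f 70 72 71
f 71 72 73
f 71 73 59
f 72 56 74
f 72 74 73
f 73 74 75
f 73 75 59
f 74 56 76
f 74 76 75
f 75 76 77
f 75 77 59
f 76 56 78
f 76 78 77
f 77 78 79
f 77 79 59
f 78 56 80
f 78 80 79
f 79 80 81
f 79 81 59
f 80 56 82
f 80 82 81
f 81 82 83
f 81 83 59
f 82 56 84
f 82 84 83
f 83 84 85
f 83 85 59
f 84 56 86
f 84 86 85
f 85 86 87
f 85 87 59
f 86 56 57
f 86 57 87
f 87 57 58
f 87 58 59



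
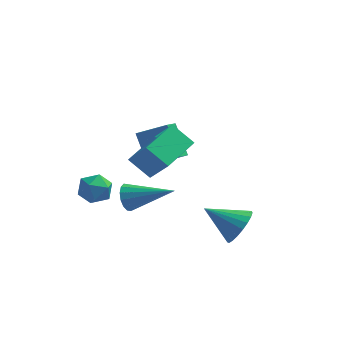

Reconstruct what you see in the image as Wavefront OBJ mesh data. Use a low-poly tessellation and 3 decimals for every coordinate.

v -2.371 2.878 0.766
v -2.598 2.14 1.121
v -0.979 2.819 1.531
v -1.205 2.081 1.886
v -1.655 1.999 -0.606
v -1.881 1.261 -0.251
v -0.262 1.94 0.159
v -0.489 1.202 0.514
v -3.711 -3.08 1.018
v -2.96 -2.871 0.798
v -3.22 -3.869 1.942
v -2.469 -3.66 1.722
v -2.951 -3.119 2.085
v -3.254 -2.632 1.514
v -2.926 -4.108 1.226
v -3.229 -3.621 0.655
v -2.475 -3.506 0.927
v -2.49 -2.895 1.457
v -3.69 -3.845 1.283
v -3.705 -3.234 1.813
v 2.677 -2.091 -1.128
v 3.145 -2.236 -0.326
v 1.163 -2.029 -0.232
v 3.146 -1.846 -0.351
v 3.066 -1.499 -0.511
v 2.919 -1.253 -0.777
v 2.73 -1.153 -1.104
v 2.531 -1.215 -1.435
v 2.358 -1.429 -1.713
v 2.24 -1.757 -1.89
v 2.197 -2.143 -1.935
v 2.238 -2.52 -1.84
v 2.354 -2.823 -1.622
v 2.526 -2.999 -1.319
v 2.724 -3.019 -0.983
v 2.914 -2.878 -0.671
v 3.063 -2.601 -0.439
v -2.271 -1.081 -0.702
v -2.053 -1.392 -1.314
v -0.229 -1.199 0.082
v -2.01 -1.026 -1.371
v -2.037 -0.675 -1.249
v -2.126 -0.433 -0.98
v -2.254 -0.364 -0.637
v -2.387 -0.488 -0.311
v -2.488 -0.77 -0.09
v -2.531 -1.136 -0.033
v -2.504 -1.487 -0.155
v -2.415 -1.729 -0.424
v -2.287 -1.798 -0.767
v -2.155 -1.674 -1.093
v -1.908 -2.443 2.664
v -1.034 -3.074 3.926
v -1.165 -0.729 3.007
v -0.29 -1.36 4.269
v -0.95 -2.7 1.871
v -0.075 -3.331 3.133
v -0.206 -0.986 2.214
v 0.668 -1.617 3.476
f 2 4 1
f 5 2 1
f 1 4 3
f 3 5 1
f 2 8 4
f 6 2 5
f 6 8 2
f 4 8 3
f 7 5 3
f 3 8 7
f 7 6 5
f 8 6 7
f 9 20 14
f 9 14 10
f 9 10 16
f 9 16 19
f 9 19 20
f 10 14 18
f 14 20 13
f 20 19 11
f 19 16 15
f 16 10 17
f 12 18 13
f 12 13 11
f 12 11 15
f 12 15 17
f 12 17 18
f 13 18 14
f 11 13 20
f 15 11 19
f 17 15 16
f 18 17 10
f 22 21 24
f 22 24 23
f 24 21 25
f 24 25 23
f 25 21 26
f 25 26 23
f 26 21 27
f 26 27 23
f 27 21 28
f 27 28 23
f 28 21 29
f 28 29 23
f 29 21 30
f 29 30 23
f 30 21 31
f 30 31 23
f 31 21 32
f 31 32 23
f 32 21 33
f 32 33 23
f 33 21 34
f 33 34 23
f 34 21 35
f 34 35 23
f 35 21 36
f 35 36 23
f 36 21 37
f 36 37 23
f 37 21 22
f 37 22 23
f 39 38 41
f 39 41 40
f 41 38 42
f 41 42 40
f 42 38 43
f 42 43 40
f 43 38 44
f 43 44 40
f 44 38 45
f 44 45 40
f 45 38 46
f 45 46 40
f 46 38 47
f 46 47 40
f 47 38 48
f 47 48 40
f 48 38 49
f 48 49 40
f 49 38 50
f 49 50 40
f 50 38 51
f 50 51 40
f 51 38 39
f 51 39 40
f 53 55 52
f 56 53 52
f 52 55 54
f 54 56 52
f 53 59 55
f 57 53 56
f 57 59 53
f 55 59 54
f 58 56 54
f 54 59 58
f 58 57 56
f 59 57 58



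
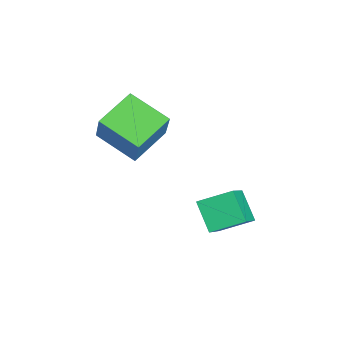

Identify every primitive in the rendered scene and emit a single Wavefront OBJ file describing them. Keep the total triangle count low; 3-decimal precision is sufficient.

v 0.333 -1.023 -3.058
v 1.813 -1.57 -1.812
v 0.374 0.275 -2.535
v 1.853 -0.272 -1.29
v 1.267 -0.668 -4.01
v 2.746 -1.215 -2.765
v 1.307 0.63 -3.488
v 2.787 0.083 -2.242
v -0.96 -4.894 -0.06
v -2.046 -3.684 0.56
v 0.095 -3.581 -0.774
v -0.99 -2.371 -0.155
v -0.07 -4.829 1.375
v -1.155 -3.619 1.994
v 0.986 -3.516 0.66
v -0.1 -2.306 1.28
f 2 4 1
f 5 2 1
f 1 4 3
f 3 5 1
f 2 8 4
f 6 2 5
f 6 8 2
f 4 8 3
f 7 5 3
f 3 8 7
f 7 6 5
f 8 6 7
f 10 12 9
f 13 10 9
f 9 12 11
f 11 13 9
f 10 16 12
f 14 10 13
f 14 16 10
f 12 16 11
f 15 13 11
f 11 16 15
f 15 14 13
f 16 14 15



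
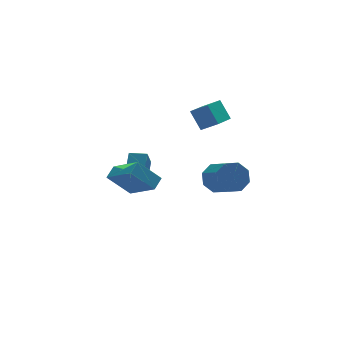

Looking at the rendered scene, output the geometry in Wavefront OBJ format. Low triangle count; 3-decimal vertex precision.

v -0.467 3.435 -1.313
v -0.995 2.71 -0.136
v -1.346 4.028 -1.342
v -1.873 3.303 -0.164
v -0.027 4.117 -0.696
v -0.554 3.392 0.482
v -0.905 4.71 -0.724
v -1.433 3.985 0.453
v 3.777 3.139 -2.425
v 4.329 3.636 -1.628
v 4.455 1.938 -0.657
v 3.903 1.441 -1.455
v 3.505 3.648 -1.501
v 3.63 1.95 -0.53
v 2.84 3.361 -1.915
v 2.966 1.663 -0.944
v 2.724 2.945 -2.629
v 2.85 1.247 -1.658
v 3.225 2.642 -3.223
v 3.351 0.944 -2.252
v 4.05 2.63 -3.35
v 4.175 0.932 -2.379
v 4.714 2.917 -2.936
v 4.84 1.219 -1.965
v 4.83 3.333 -2.222
v 4.956 1.635 -1.251
v 2.356 2.523 2.219
v 2.055 3.319 3.393
v 3.703 3.718 1.755
v 3.402 4.514 2.929
v 3.138 1.886 2.851
v 2.837 2.682 4.025
v 4.485 3.081 2.387
v 4.184 3.877 3.561
v -3.164 -0.364 -0.015
v -2.476 -2.095 1.117
v -4.376 0.032 1.326
v -3.688 -1.7 2.458
v -2.532 0.16 0.402
v -1.844 -1.572 1.534
v -3.744 0.555 1.743
v -3.056 -1.176 2.875
f 2 4 1
f 5 2 1
f 1 4 3
f 3 5 1
f 2 8 4
f 6 2 5
f 6 8 2
f 4 8 3
f 7 5 3
f 3 8 7
f 7 6 5
f 8 6 7
f 10 9 13
f 10 13 11
f 11 13 14
f 11 14 12
f 13 9 15
f 13 15 14
f 14 15 16
f 14 16 12
f 15 9 17
f 15 17 16
f 16 17 18
f 16 18 12
f 17 9 19
f 17 19 18
f 18 19 20
f 18 20 12
f 19 9 21
f 19 21 20
f 20 21 22
f 20 22 12
f 21 9 23
f 21 23 22
f 22 23 24
f 22 24 12
f 23 9 25
f 23 25 24
f 24 25 26
f 24 26 12
f 25 9 10
f 25 10 26
f 26 10 11
f 26 11 12
f 28 30 27
f 31 28 27
f 27 30 29
f 29 31 27
f 28 34 30
f 32 28 31
f 32 34 28
f 30 34 29
f 33 31 29
f 29 34 33
f 33 32 31
f 34 32 33
f 36 38 35
f 39 36 35
f 35 38 37
f 37 39 35
f 36 42 38
f 40 36 39
f 40 42 36
f 38 42 37
f 41 39 37
f 37 42 41
f 41 40 39
f 42 40 41



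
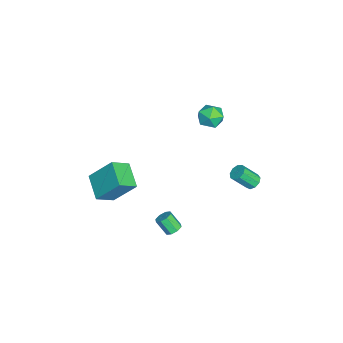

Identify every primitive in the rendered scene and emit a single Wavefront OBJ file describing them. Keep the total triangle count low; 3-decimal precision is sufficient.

v 3.531 -0.025 -3.625
v 4.084 -0.109 -3.518
v 3.803 -0.778 -2.588
v 3.249 -0.695 -2.695
v 3.926 0.242 -3.313
v 3.645 -0.427 -2.383
v 3.536 0.437 -3.291
v 3.255 -0.233 -2.361
v 3.143 0.36 -3.465
v 2.862 -0.309 -2.534
v 2.977 0.058 -3.732
v 2.696 -0.611 -2.802
v 3.135 -0.293 -3.937
v 2.854 -0.962 -3.007
v 3.525 -0.487 -3.959
v 3.244 -1.157 -3.029
v 3.918 -0.411 -3.786
v 3.637 -1.08 -2.855
v -1.128 4.388 -3.181
v -0.793 4.798 -2.899
v -0.557 3.822 -1.758
v -0.892 3.412 -2.039
v -1.185 4.836 -2.786
v -0.95 3.86 -1.644
v -1.551 4.664 -2.857
v -1.316 3.688 -1.716
v -1.719 4.363 -3.08
v -1.483 3.387 -1.939
v -1.61 4.074 -3.35
v -1.374 3.098 -2.209
v -1.275 3.931 -3.541
v -1.04 2.955 -2.4
v -0.872 4.003 -3.563
v -0.636 3.027 -2.422
v -0.588 4.255 -3.406
v -0.353 3.278 -2.265
v -0.557 4.569 -3.144
v -0.321 3.593 -2.003
v -4.211 2.112 1.099
v -3.707 2.246 0.284
v -3.413 0.794 1.376
v -2.909 0.928 0.561
v -2.777 1.521 1.314
v -3.271 2.335 1.143
v -3.849 0.705 0.517
v -4.343 1.519 0.346
v -3.484 1.376 -0.075
v -2.821 1.881 0.417
v -4.299 1.159 1.243
v -3.636 1.664 1.735
v 0.89 -4.434 -1.573
v 0.974 -2.995 0.075
v 2.436 -3.781 -2.223
v 2.52 -2.341 -0.574
v 1.62 -5.379 -0.786
v 1.704 -3.939 0.863
v 3.166 -4.725 -1.435
v 3.25 -3.286 0.213
f 2 1 5
f 2 5 3
f 3 5 6
f 3 6 4
f 5 1 7
f 5 7 6
f 6 7 8
f 6 8 4
f 7 1 9
f 7 9 8
f 8 9 10
f 8 10 4
f 9 1 11
f 9 11 10
f 10 11 12
f 10 12 4
f 11 1 13
f 11 13 12
f 12 13 14
f 12 14 4
f 13 1 15
f 13 15 14
f 14 15 16
f 14 16 4
f 15 1 17
f 15 17 16
f 16 17 18
f 16 18 4
f 17 1 2
f 17 2 18
f 18 2 3
f 18 3 4
f 20 19 23
f 20 23 21
f 21 23 24
f 21 24 22
f 23 19 25
f 23 25 24
f 24 25 26
f 24 26 22
f 25 19 27
f 25 27 26
f 26 27 28
f 26 28 22
f 27 19 29
f 27 29 28
f 28 29 30
f 28 30 22
f 29 19 31
f 29 31 30
f 30 31 32
f 30 32 22
f 31 19 33
f 31 33 32
f 32 33 34
f 32 34 22
f 33 19 35
f 33 35 34
f 34 35 36
f 34 36 22
f 35 19 37
f 35 37 36
f 36 37 38
f 36 38 22
f 37 19 20
f 37 20 38
f 38 20 21
f 38 21 22
f 39 50 44
f 39 44 40
f 39 40 46
f 39 46 49
f 39 49 50
f 40 44 48
f 44 50 43
f 50 49 41
f 49 46 45
f 46 40 47
f 42 48 43
f 42 43 41
f 42 41 45
f 42 45 47
f 42 47 48
f 43 48 44
f 41 43 50
f 45 41 49
f 47 45 46
f 48 47 40
f 52 54 51
f 55 52 51
f 51 54 53
f 53 55 51
f 52 58 54
f 56 52 55
f 56 58 52
f 54 58 53
f 57 55 53
f 53 58 57
f 57 56 55
f 58 56 57



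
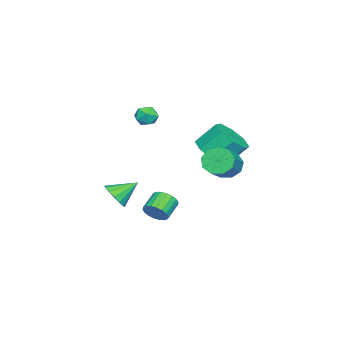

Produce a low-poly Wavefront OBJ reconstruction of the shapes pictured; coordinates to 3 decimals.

v 1.006 2.987 2.432
v 1.406 2.828 1.794
v 2.654 2.855 2.569
v 2.254 3.013 3.208
v 1.358 3.35 1.852
v 2.607 3.376 2.627
v 1.146 3.701 2.182
v 2.395 3.728 2.957
v 0.868 3.718 2.629
v 2.117 3.745 3.404
v 0.654 3.393 2.984
v 1.903 3.42 3.759
v 0.605 2.878 3.081
v 1.854 2.905 3.856
v 0.743 2.413 2.874
v 1.992 2.44 3.65
v 1.004 2.217 2.461
v 2.253 2.244 3.236
v 1.266 2.381 2.034
v 2.515 2.408 2.81
v -1.136 -3.293 -1.602
v -0.571 -3.329 -1.051
v -1.824 -2.387 -0.838
v -0.455 -3.029 -1.302
v -0.521 -2.799 -1.634
v -0.752 -2.702 -1.958
v -1.086 -2.763 -2.185
v -1.433 -2.967 -2.257
v -1.701 -3.258 -2.153
v -1.818 -3.558 -1.901
v -1.752 -3.787 -1.569
v -1.521 -3.885 -1.246
v -1.187 -3.823 -1.018
v -0.839 -3.62 -0.946
v -0.168 -0.85 -1.82
v 0.164 -0.657 -1.283
v -0.761 -0.517 -0.763
v -1.092 -0.71 -1.3
v 0.121 -0.405 -1.427
v -0.804 -0.264 -0.907
v 0.021 -0.241 -1.649
v -0.904 -0.101 -1.13
v -0.117 -0.198 -1.905
v -1.041 -0.057 -1.386
v -0.264 -0.284 -2.144
v -1.189 -0.143 -1.625
v -0.392 -0.482 -2.319
v -1.317 -0.341 -1.8
v -0.476 -0.753 -2.395
v -1.401 -0.613 -1.876
v -0.499 -1.043 -2.357
v -1.424 -0.903 -1.837
v -0.456 -1.296 -2.213
v -1.381 -1.155 -1.693
v -0.356 -1.459 -1.99
v -1.281 -1.319 -1.471
v -0.219 -1.503 -1.734
v -1.143 -1.362 -1.215
v -0.071 -1.417 -1.495
v -0.996 -1.276 -0.976
v 0.057 -1.219 -1.32
v -0.868 -1.078 -0.801
v 0.141 -0.947 -1.244
v -0.784 -0.807 -0.725
v -1.098 -1.044 3.955
v -0.687 -1.357 3.576
v -1.553 -1.943 4.204
v -1.142 -2.256 3.825
v -0.934 -1.982 4.367
v -0.653 -1.426 4.212
v -1.587 -1.874 3.568
v -1.306 -1.318 3.413
v -0.989 -1.87 3.336
v -0.585 -1.937 3.83
v -1.655 -1.363 3.95
v -1.251 -1.43 4.444
v -2.828 0.901 1.242
v -2.305 1.68 0.794
v -2.689 2.557 1.869
v -3.212 1.779 2.318
v -3.062 1.644 0.553
v -3.446 2.521 1.628
v -3.683 1.172 0.716
v -4.067 2.05 1.791
v -3.803 0.542 1.187
v -4.187 1.42 2.262
v -3.351 0.123 1.691
v -3.735 1 2.766
v -2.594 0.159 1.932
v -2.978 1.036 3.007
v -1.973 0.63 1.769
v -2.357 1.508 2.844
v -1.853 1.26 1.298
v -2.237 2.138 2.373
f 2 1 5
f 2 5 3
f 3 5 6
f 3 6 4
f 5 1 7
f 5 7 6
f 6 7 8
f 6 8 4
f 7 1 9
f 7 9 8
f 8 9 10
f 8 10 4
f 9 1 11
f 9 11 10
f 10 11 12
f 10 12 4
f 11 1 13
f 11 13 12
f 12 13 14
f 12 14 4
f 13 1 15
f 13 15 14
f 14 15 16
f 14 16 4
f 15 1 17
f 15 17 16
f 16 17 18
f 16 18 4
f 17 1 19
f 17 19 18
f 18 19 20
f 18 20 4
f 19 1 2
f 19 2 20
f 20 2 3
f 20 3 4
f 22 21 24
f 22 24 23
f 24 21 25
f 24 25 23
f 25 21 26
f 25 26 23
f 26 21 27
f 26 27 23
f 27 21 28
f 27 28 23
f 28 21 29
f 28 29 23
f 29 21 30
f 29 30 23
f 30 21 31
f 30 31 23
f 31 21 32
f 31 32 23
f 32 21 33
f 32 33 23
f 33 21 34
f 33 34 23
f 34 21 22
f 34 22 23
f 36 35 39
f 36 39 37
f 37 39 40
f 37 40 38
f 39 35 41
f 39 41 40
f 40 41 42
f 40 42 38
f 41 35 43
f 41 43 42
f 42 43 44
f 42 44 38
f 43 35 45
f 43 45 44
f 44 45 46
f 44 46 38
f 45 35 47
f 45 47 46
f 46 47 48
f 46 48 38
f 47 35 49
f 47 49 48
f 48 49 50
f 48 50 38
f 49 35 51
f 49 51 50
f 50 51 52
f 50 52 38
f 51 35 53
f 51 53 52
f 52 53 54
f 52 54 38
f 53 35 55
f 53 55 54
f 54 55 56
f 54 56 38
f 55 35 57
f 55 57 56
f 56 57 58
f 56 58 38
f 57 35 59
f 57 59 58
f 58 59 60
f 58 60 38
f 59 35 61
f 59 61 60
f 60 61 62
f 60 62 38
f 61 35 63
f 61 63 62
f 62 63 64
f 62 64 38
f 63 35 36
f 63 36 64
f 64 36 37
f 64 37 38
f 65 76 70
f 65 70 66
f 65 66 72
f 65 72 75
f 65 75 76
f 66 70 74
f 70 76 69
f 76 75 67
f 75 72 71
f 72 66 73
f 68 74 69
f 68 69 67
f 68 67 71
f 68 71 73
f 68 73 74
f 69 74 70
f 67 69 76
f 71 67 75
f 73 71 72
f 74 73 66
f 78 77 81
f 78 81 79
f 79 81 82
f 79 82 80
f 81 77 83
f 81 83 82
f 82 83 84
f 82 84 80
f 83 77 85
f 83 85 84
f 84 85 86
f 84 86 80
f 85 77 87
f 85 87 86
f 86 87 88
f 86 88 80
f 87 77 89
f 87 89 88
f 88 89 90
f 88 90 80
f 89 77 91
f 89 91 90
f 90 91 92
f 90 92 80
f 91 77 93
f 91 93 92
f 92 93 94
f 92 94 80
f 93 77 78
f 93 78 94
f 94 78 79
f 94 79 80



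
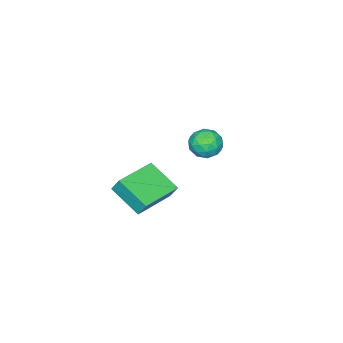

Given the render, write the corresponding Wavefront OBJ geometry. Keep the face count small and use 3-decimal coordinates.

v -3.807 3.46 -1.179
v -3.056 3.04 -1.379
v -4.324 2.26 -0.601
v -3.573 1.84 -0.801
v -3.576 2.466 -0.178
v -3.257 3.208 -0.535
v -4.123 2.092 -1.445
v -3.804 2.834 -1.802
v -3.252 2.195 -1.543
v -2.914 2.426 -0.761
v -4.466 2.874 -1.219
v -4.128 3.105 -0.437
v -3.386 3.356 -1.33
v -3.994 1.944 -0.65
v -3.996 2.312 -0.284
v -3.555 2.066 -0.402
v -3.504 3.454 -0.834
v -3.063 3.207 -0.951
v -3.368 2.87 -0.246
v -4.317 2.093 -1.029
v -3.876 1.846 -1.146
v -3.825 3.234 -1.578
v -3.384 2.988 -1.696
v -4.012 2.43 -1.734
v -3.06 2.612 -1.544
v -3.364 1.906 -1.204
v -3.687 2.055 -1.583
v -3.499 2.491 -1.792
v -2.861 2.748 -1.084
v -3.165 2.042 -0.745
v -3.167 2.41 -0.378
v -2.979 2.846 -0.588
v -2.976 2.251 -1.181
v -4.215 3.258 -1.235
v -4.519 2.552 -0.896
v -4.401 2.454 -1.392
v -4.213 2.89 -1.602
v -4.016 3.394 -0.776
v -4.32 2.688 -0.436
v -3.881 2.809 -0.188
v -3.693 3.245 -0.397
v -4.404 3.049 -0.799
v 0.882 4.139 -1.155
v 0.801 2.575 -0.249
v 0.872 4.576 -0.402
v 0.79 3.011 0.504
v 3.03 4.069 -1.084
v 2.948 2.504 -0.178
v 3.019 4.505 -0.331
v 2.938 2.941 0.575
f 1 38 17
f 38 12 41
f 17 41 6
f 38 41 17
f 1 17 13
f 17 6 18
f 13 18 2
f 17 18 13
f 1 13 22
f 13 2 23
f 22 23 8
f 13 23 22
f 1 22 34
f 22 8 37
f 34 37 11
f 22 37 34
f 1 34 38
f 34 11 42
f 38 42 12
f 34 42 38
f 2 18 29
f 18 6 32
f 29 32 10
f 18 32 29
f 6 41 19
f 41 12 40
f 19 40 5
f 41 40 19
f 12 42 39
f 42 11 35
f 39 35 3
f 42 35 39
f 11 37 36
f 37 8 24
f 36 24 7
f 37 24 36
f 8 23 28
f 23 2 25
f 28 25 9
f 23 25 28
f 4 30 16
f 30 10 31
f 16 31 5
f 30 31 16
f 4 16 14
f 16 5 15
f 14 15 3
f 16 15 14
f 4 14 21
f 14 3 20
f 21 20 7
f 14 20 21
f 4 21 26
f 21 7 27
f 26 27 9
f 21 27 26
f 4 26 30
f 26 9 33
f 30 33 10
f 26 33 30
f 5 31 19
f 31 10 32
f 19 32 6
f 31 32 19
f 3 15 39
f 15 5 40
f 39 40 12
f 15 40 39
f 7 20 36
f 20 3 35
f 36 35 11
f 20 35 36
f 9 27 28
f 27 7 24
f 28 24 8
f 27 24 28
f 10 33 29
f 33 9 25
f 29 25 2
f 33 25 29
f 44 46 43
f 47 44 43
f 43 46 45
f 45 47 43
f 44 50 46
f 48 44 47
f 48 50 44
f 46 50 45
f 49 47 45
f 45 50 49
f 49 48 47
f 50 48 49



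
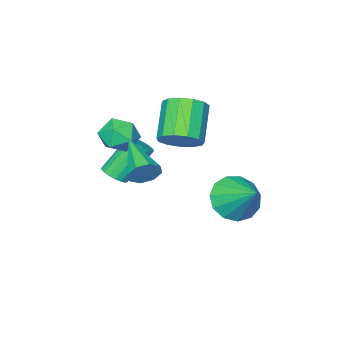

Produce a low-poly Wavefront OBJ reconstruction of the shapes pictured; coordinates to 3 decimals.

v 2.238 0.348 1.887
v 2.675 0.355 2.395
v 1.402 -1.488 2.633
v 2.239 0.6 2.508
v 1.802 0.697 2.257
v 1.62 0.589 1.79
v 1.801 0.34 1.379
v 2.237 0.096 1.266
v 2.674 -0.001 1.517
v 2.855 0.106 1.984
v -1.472 -1.745 1.164
v -0.896 -1.477 1.844
v -1.992 -2.347 3.115
v -2.568 -2.615 2.436
v -1.254 -1.098 1.795
v -2.349 -1.967 3.067
v -1.681 -0.923 1.547
v -2.776 -1.793 2.818
v -2.042 -1.01 1.177
v -3.137 -1.88 2.448
v -2.222 -1.33 0.803
v -3.317 -2.2 2.074
v -2.164 -1.782 0.544
v -3.259 -2.652 1.815
v -1.886 -2.222 0.482
v -2.981 -3.092 1.753
v -1.477 -2.511 0.636
v -2.572 -3.38 1.908
v -1.067 -2.556 0.959
v -2.162 -3.426 2.23
v -0.785 -2.344 1.347
v -1.88 -3.214 2.618
v -0.721 -1.942 1.676
v -1.817 -2.812 2.948
v -1.657 1.094 -0.804
v -1.188 0.436 -0.087
v -1.363 2.486 0.284
v -0.745 0.631 -0.457
v -0.592 0.973 -0.936
v -0.776 1.354 -1.373
v -1.241 1.652 -1.63
v -1.837 1.773 -1.624
v -2.376 1.679 -1.358
v -2.687 1.399 -0.916
v -2.67 1.022 -0.438
v -2.332 0.668 -0.077
v -1.779 0.45 0.054
v 0.616 -3.224 -0.528
v 1.105 -3.219 -0.181
v 0.054 -2.85 1.295
v -0.436 -2.856 0.948
v 1.085 -2.964 -0.259
v 0.033 -2.596 1.217
v 0.972 -2.761 -0.391
v -0.08 -2.393 1.086
v 0.788 -2.65 -0.549
v -0.264 -2.281 0.928
v 0.57 -2.652 -0.704
v -0.481 -2.284 0.773
v 0.361 -2.768 -0.823
v -0.69 -2.399 0.653
v 0.203 -2.974 -0.885
v -0.849 -2.605 0.592
v 0.126 -3.23 -0.875
v -0.925 -2.861 0.601
v 0.147 -3.484 -0.797
v -0.905 -3.116 0.679
v 0.26 -3.687 -0.666
v -0.792 -3.319 0.811
v 0.444 -3.799 -0.508
v -0.608 -3.43 0.969
v 0.661 -3.796 -0.353
v -0.39 -3.428 1.124
v 0.87 -3.681 -0.233
v -0.181 -3.312 1.243
v 1.029 -3.475 -0.172
v -0.023 -3.106 1.305
v 0.363 -2.398 2.618
v 0.845 -1.941 2.035
v 0.615 -3.599 1.885
v 1.097 -3.142 1.302
v 1.394 -3.258 2.126
v 1.238 -2.515 2.579
v 0.222 -3.025 1.341
v 0.066 -2.282 1.794
v 0.757 -2.329 1.246
v 1.481 -2.473 1.731
v -0.021 -3.067 2.189
v 0.703 -3.211 2.674
f 2 1 4
f 2 4 3
f 4 1 5
f 4 5 3
f 5 1 6
f 5 6 3
f 6 1 7
f 6 7 3
f 7 1 8
f 7 8 3
f 8 1 9
f 8 9 3
f 9 1 10
f 9 10 3
f 10 1 2
f 10 2 3
f 12 11 15
f 12 15 13
f 13 15 16
f 13 16 14
f 15 11 17
f 15 17 16
f 16 17 18
f 16 18 14
f 17 11 19
f 17 19 18
f 18 19 20
f 18 20 14
f 19 11 21
f 19 21 20
f 20 21 22
f 20 22 14
f 21 11 23
f 21 23 22
f 22 23 24
f 22 24 14
f 23 11 25
f 23 25 24
f 24 25 26
f 24 26 14
f 25 11 27
f 25 27 26
f 26 27 28
f 26 28 14
f 27 11 29
f 27 29 28
f 28 29 30
f 28 30 14
f 29 11 31
f 29 31 30
f 30 31 32
f 30 32 14
f 31 11 33
f 31 33 32
f 32 33 34
f 32 34 14
f 33 11 12
f 33 12 34
f 34 12 13
f 34 13 14
f 36 35 38
f 36 38 37
f 38 35 39
f 38 39 37
f 39 35 40
f 39 40 37
f 40 35 41
f 40 41 37
f 41 35 42
f 41 42 37
f 42 35 43
f 42 43 37
f 43 35 44
f 43 44 37
f 44 35 45
f 44 45 37
f 45 35 46
f 45 46 37
f 46 35 47
f 46 47 37
f 47 35 36
f 47 36 37
f 49 48 52
f 49 52 50
f 50 52 53
f 50 53 51
f 52 48 54
f 52 54 53
f 53 54 55
f 53 55 51
f 54 48 56
f 54 56 55
f 55 56 57
f 55 57 51
f 56 48 58
f 56 58 57
f 57 58 59
f 57 59 51
f 58 48 60
f 58 60 59
f 59 60 61
f 59 61 51
f 60 48 62
f 60 62 61
f 61 62 63
f 61 63 51
f 62 48 64
f 62 64 63
f 63 64 65
f 63 65 51
f 64 48 66
f 64 66 65
f 65 66 67
f 65 67 51
f 66 48 68
f 66 68 67
f 67 68 69
f 67 69 51
f 68 48 70
f 68 70 69
f 69 70 71
f 69 71 51
f 70 48 72
f 70 72 71
f 71 72 73
f 71 73 51
f 72 48 74
f 72 74 73
f 73 74 75
f 73 75 51
f 74 48 76
f 74 76 75
f 75 76 77
f 75 77 51
f 76 48 49
f 76 49 77
f 77 49 50
f 77 50 51
f 78 89 83
f 78 83 79
f 78 79 85
f 78 85 88
f 78 88 89
f 79 83 87
f 83 89 82
f 89 88 80
f 88 85 84
f 85 79 86
f 81 87 82
f 81 82 80
f 81 80 84
f 81 84 86
f 81 86 87
f 82 87 83
f 80 82 89
f 84 80 88
f 86 84 85
f 87 86 79



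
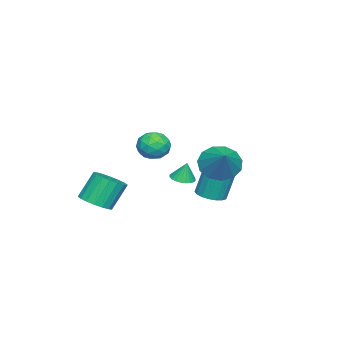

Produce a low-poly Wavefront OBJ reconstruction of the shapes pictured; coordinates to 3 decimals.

v 2.75 -3.032 -3.945
v 3.578 -2.696 -3.686
v 2.917 -2.172 -2.256
v 2.09 -2.508 -2.515
v 3.405 -2.375 -3.883
v 2.745 -1.851 -2.453
v 3.103 -2.184 -4.092
v 2.443 -1.66 -2.662
v 2.731 -2.162 -4.273
v 2.071 -1.638 -2.842
v 2.363 -2.311 -4.388
v 1.703 -1.787 -2.958
v 2.071 -2.604 -4.415
v 1.411 -2.08 -2.985
v 1.914 -2.981 -4.35
v 1.254 -2.457 -2.919
v 1.923 -3.368 -4.204
v 1.262 -2.844 -2.774
v 2.095 -3.689 -4.007
v 1.435 -3.165 -2.577
v 2.397 -3.88 -3.798
v 1.737 -3.356 -2.368
v 2.769 -3.902 -3.618
v 2.109 -3.378 -2.187
v 3.137 -3.753 -3.502
v 2.477 -3.229 -2.072
v 3.429 -3.46 -3.475
v 2.769 -2.936 -2.045
v 3.586 -3.083 -3.541
v 2.926 -2.559 -2.11
v 2.463 3.236 -0.47
v 3.212 2.965 -1.184
v 3.737 3.964 0.59
v 3.024 3.517 -1.337
v 2.657 3.98 -1.214
v 2.229 4.207 -0.855
v 1.876 4.126 -0.374
v 1.708 3.762 0.077
v 1.78 3.232 0.354
v 2.069 2.703 0.37
v 2.483 2.343 0.119
v 2.89 2.267 -0.319
v 3.162 2.499 -0.805
v 3.42 1.75 -1.276
v 4.03 1.644 -1.263
v 3.44 1.99 -0.284
v 4.025 1.879 -1.319
v 3.927 2.094 -1.369
v 3.752 2.257 -1.405
v 3.526 2.343 -1.421
v 3.285 2.339 -1.415
v 3.063 2.245 -1.388
v 2.896 2.076 -1.343
v 2.809 1.857 -1.289
v 2.815 1.622 -1.232
v 2.912 1.406 -1.182
v 3.087 1.243 -1.146
v 3.313 1.157 -1.13
v 3.555 1.161 -1.136
v 3.776 1.255 -1.164
v 3.943 1.425 -1.208
v 1.72 0.243 0.144
v 2.28 0.272 -0.539
v 2.7 -0.452 0.919
v 3.26 -0.423 0.236
v 3.049 0.319 0.665
v 2.444 0.749 0.186
v 2.536 -0.929 0.194
v 1.931 -0.499 -0.285
v 2.785 -0.453 -0.508
v 3.101 0.318 -0.216
v 1.879 -0.498 0.596
v 2.195 0.273 0.888
v 1.914 0.319 -0.266
v 3.066 -0.499 0.646
v 2.942 -0.062 0.898
v 3.271 -0.046 0.497
v 2.01 0.599 0.161
v 2.34 0.615 -0.24
v 2.791 0.643 0.467
v 2.64 -0.795 0.62
v 2.97 -0.779 0.219
v 1.709 -0.134 -0.117
v 2.038 -0.118 -0.518
v 2.189 -0.823 -0.087
v 2.54 -0.091 -0.649
v 3.116 -0.499 -0.193
v 2.69 -0.796 -0.218
v 2.335 -0.544 -0.5
v 2.726 0.362 -0.477
v 3.302 -0.046 -0.022
v 3.178 0.39 0.231
v 2.822 0.643 -0.051
v 3.023 -0.063 -0.459
v 1.678 -0.134 0.402
v 2.254 -0.542 0.857
v 2.158 -0.823 0.431
v 1.802 -0.57 0.149
v 1.864 0.319 0.573
v 2.44 -0.089 1.029
v 2.645 0.364 0.88
v 2.29 0.616 0.598
v 1.957 -0.117 0.839
v -2.459 0.922 -4.834
v -1.804 0.431 -4.646
v -2.025 0.947 -2.519
v -2.681 1.438 -2.706
v -1.644 0.762 -4.71
v -1.865 1.279 -2.583
v -1.645 1.126 -4.798
v -1.867 1.642 -2.671
v -1.808 1.448 -4.894
v -2.029 1.965 -2.767
v -2.1 1.667 -4.977
v -2.321 2.184 -2.85
v -2.462 1.738 -5.032
v -2.684 2.255 -2.905
v -2.825 1.647 -5.048
v -3.046 2.164 -2.921
v -3.115 1.413 -5.021
v -3.336 1.929 -2.894
v -3.275 1.081 -4.957
v -3.496 1.598 -2.83
v -3.273 0.718 -4.869
v -3.495 1.234 -2.742
v -3.111 0.395 -4.773
v -3.332 0.912 -2.646
v -2.819 0.176 -4.69
v -3.04 0.693 -2.563
v -2.456 0.105 -4.635
v -2.678 0.622 -2.508
v -2.094 0.196 -4.619
v -2.315 0.713 -2.492
f 2 1 5
f 2 5 3
f 3 5 6
f 3 6 4
f 5 1 7
f 5 7 6
f 6 7 8
f 6 8 4
f 7 1 9
f 7 9 8
f 8 9 10
f 8 10 4
f 9 1 11
f 9 11 10
f 10 11 12
f 10 12 4
f 11 1 13
f 11 13 12
f 12 13 14
f 12 14 4
f 13 1 15
f 13 15 14
f 14 15 16
f 14 16 4
f 15 1 17
f 15 17 16
f 16 17 18
f 16 18 4
f 17 1 19
f 17 19 18
f 18 19 20
f 18 20 4
f 19 1 21
f 19 21 20
f 20 21 22
f 20 22 4
f 21 1 23
f 21 23 22
f 22 23 24
f 22 24 4
f 23 1 25
f 23 25 24
f 24 25 26
f 24 26 4
f 25 1 27
f 25 27 26
f 26 27 28
f 26 28 4
f 27 1 29
f 27 29 28
f 28 29 30
f 28 30 4
f 29 1 2
f 29 2 30
f 30 2 3
f 30 3 4
f 32 31 34
f 32 34 33
f 34 31 35
f 34 35 33
f 35 31 36
f 35 36 33
f 36 31 37
f 36 37 33
f 37 31 38
f 37 38 33
f 38 31 39
f 38 39 33
f 39 31 40
f 39 40 33
f 40 31 41
f 40 41 33
f 41 31 42
f 41 42 33
f 42 31 43
f 42 43 33
f 43 31 32
f 43 32 33
f 45 44 47
f 45 47 46
f 47 44 48
f 47 48 46
f 48 44 49
f 48 49 46
f 49 44 50
f 49 50 46
f 50 44 51
f 50 51 46
f 51 44 52
f 51 52 46
f 52 44 53
f 52 53 46
f 53 44 54
f 53 54 46
f 54 44 55
f 54 55 46
f 55 44 56
f 55 56 46
f 56 44 57
f 56 57 46
f 57 44 58
f 57 58 46
f 58 44 59
f 58 59 46
f 59 44 60
f 59 60 46
f 60 44 61
f 60 61 46
f 61 44 45
f 61 45 46
f 62 99 78
f 99 73 102
f 78 102 67
f 99 102 78
f 62 78 74
f 78 67 79
f 74 79 63
f 78 79 74
f 62 74 83
f 74 63 84
f 83 84 69
f 74 84 83
f 62 83 95
f 83 69 98
f 95 98 72
f 83 98 95
f 62 95 99
f 95 72 103
f 99 103 73
f 95 103 99
f 63 79 90
f 79 67 93
f 90 93 71
f 79 93 90
f 67 102 80
f 102 73 101
f 80 101 66
f 102 101 80
f 73 103 100
f 103 72 96
f 100 96 64
f 103 96 100
f 72 98 97
f 98 69 85
f 97 85 68
f 98 85 97
f 69 84 89
f 84 63 86
f 89 86 70
f 84 86 89
f 65 91 77
f 91 71 92
f 77 92 66
f 91 92 77
f 65 77 75
f 77 66 76
f 75 76 64
f 77 76 75
f 65 75 82
f 75 64 81
f 82 81 68
f 75 81 82
f 65 82 87
f 82 68 88
f 87 88 70
f 82 88 87
f 65 87 91
f 87 70 94
f 91 94 71
f 87 94 91
f 66 92 80
f 92 71 93
f 80 93 67
f 92 93 80
f 64 76 100
f 76 66 101
f 100 101 73
f 76 101 100
f 68 81 97
f 81 64 96
f 97 96 72
f 81 96 97
f 70 88 89
f 88 68 85
f 89 85 69
f 88 85 89
f 71 94 90
f 94 70 86
f 90 86 63
f 94 86 90
f 105 104 108
f 105 108 106
f 106 108 109
f 106 109 107
f 108 104 110
f 108 110 109
f 109 110 111
f 109 111 107
f 110 104 112
f 110 112 111
f 111 112 113
f 111 113 107
f 112 104 114
f 112 114 113
f 113 114 115
f 113 115 107
f 114 104 116
f 114 116 115
f 115 116 117
f 115 117 107
f 116 104 118
f 116 118 117
f 117 118 119
f 117 119 107
f 118 104 120
f 118 120 119
f 119 120 121
f 119 121 107
f 120 104 122
f 120 122 121
f 121 122 123
f 121 123 107
f 122 104 124
f 122 124 123
f 123 124 125
f 123 125 107
f 124 104 126
f 124 126 125
f 125 126 127
f 125 127 107
f 126 104 128
f 126 128 127
f 127 128 129
f 127 129 107
f 128 104 130
f 128 130 129
f 129 130 131
f 129 131 107
f 130 104 132
f 130 132 131
f 131 132 133
f 131 133 107
f 132 104 105
f 132 105 133
f 133 105 106
f 133 106 107

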